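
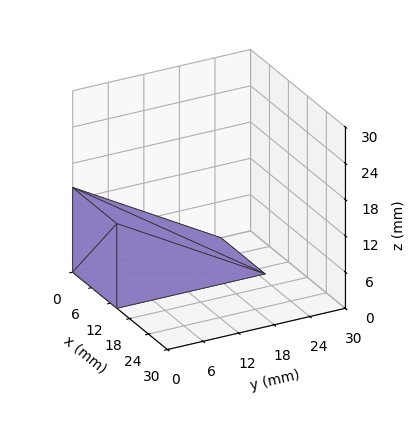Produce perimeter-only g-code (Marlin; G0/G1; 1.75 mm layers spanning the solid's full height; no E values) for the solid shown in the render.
Reading the render: the shape is a wedge (ramp): 14 × 25 mm base, rising to 14 mm along the y=0 edge and sloping linearly to z=0 at y=25 (dimensions read to the nearest mm from the axis ticks). For the g-code, the solid's height is divided into equal slices at the stated Δz and each level perimeter traced with G1 moves after a G0 lift.

; perimeter-only toolpath
G21 ; units = mm
G90 ; absolute positioning
G28 ; home
; layer 1
G0 Z1.75
G0 X0.00 Y0.00
G1 X14.00 Y0.00
G1 X14.00 Y21.88
G1 X0.00 Y21.88
G1 X0.00 Y0.00
; layer 2
G0 Z3.50
G0 X0.00 Y0.00
G1 X14.00 Y0.00
G1 X14.00 Y18.75
G1 X0.00 Y18.75
G1 X0.00 Y0.00
; layer 3
G0 Z5.25
G0 X0.00 Y0.00
G1 X14.00 Y0.00
G1 X14.00 Y15.62
G1 X0.00 Y15.62
G1 X0.00 Y0.00
; layer 4
G0 Z7.00
G0 X0.00 Y0.00
G1 X14.00 Y0.00
G1 X14.00 Y12.50
G1 X0.00 Y12.50
G1 X0.00 Y0.00
; layer 5
G0 Z8.75
G0 X0.00 Y0.00
G1 X14.00 Y0.00
G1 X14.00 Y9.38
G1 X0.00 Y9.38
G1 X0.00 Y0.00
; layer 6
G0 Z10.50
G0 X0.00 Y0.00
G1 X14.00 Y0.00
G1 X14.00 Y6.25
G1 X0.00 Y6.25
G1 X0.00 Y0.00
; layer 7
G0 Z12.25
G0 X0.00 Y0.00
G1 X14.00 Y0.00
G1 X14.00 Y3.12
G1 X0.00 Y3.12
G1 X0.00 Y0.00
M2 ; end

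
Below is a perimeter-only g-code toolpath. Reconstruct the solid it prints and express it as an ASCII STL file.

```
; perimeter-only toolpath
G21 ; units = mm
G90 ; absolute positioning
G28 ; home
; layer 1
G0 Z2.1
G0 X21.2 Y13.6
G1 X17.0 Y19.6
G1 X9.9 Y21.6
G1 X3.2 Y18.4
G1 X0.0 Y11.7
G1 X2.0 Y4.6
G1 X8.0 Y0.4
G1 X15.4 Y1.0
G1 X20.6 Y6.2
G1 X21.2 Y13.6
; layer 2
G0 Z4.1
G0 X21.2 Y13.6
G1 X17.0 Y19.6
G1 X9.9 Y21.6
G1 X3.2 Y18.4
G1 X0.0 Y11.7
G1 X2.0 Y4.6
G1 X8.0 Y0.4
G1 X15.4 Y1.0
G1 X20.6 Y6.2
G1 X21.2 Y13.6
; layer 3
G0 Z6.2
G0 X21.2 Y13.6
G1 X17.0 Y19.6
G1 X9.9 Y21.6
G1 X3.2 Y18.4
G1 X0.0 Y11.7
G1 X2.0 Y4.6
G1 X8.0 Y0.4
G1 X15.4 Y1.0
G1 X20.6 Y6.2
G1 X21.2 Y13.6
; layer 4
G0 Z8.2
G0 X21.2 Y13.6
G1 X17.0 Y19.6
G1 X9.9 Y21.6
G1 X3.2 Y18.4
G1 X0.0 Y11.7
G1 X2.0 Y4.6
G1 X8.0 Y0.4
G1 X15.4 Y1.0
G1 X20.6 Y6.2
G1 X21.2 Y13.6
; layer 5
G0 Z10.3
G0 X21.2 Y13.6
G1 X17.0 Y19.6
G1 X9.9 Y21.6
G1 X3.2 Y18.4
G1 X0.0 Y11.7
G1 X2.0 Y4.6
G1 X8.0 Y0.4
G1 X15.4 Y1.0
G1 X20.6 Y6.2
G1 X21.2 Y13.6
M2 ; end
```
solid part
  facet normal 0.0000 0.0000 -1.0000
    outer loop
      vertex 9.9 21.6 0.0
      vertex 17.0 19.6 0.0
      vertex 21.2 13.6 0.0
    endloop
  endfacet
  facet normal 0.0000 0.0000 -1.0000
    outer loop
      vertex 3.2 18.4 0.0
      vertex 9.9 21.6 0.0
      vertex 21.2 13.6 0.0
    endloop
  endfacet
  facet normal 0.0000 0.0000 -1.0000
    outer loop
      vertex 0.0 11.7 0.0
      vertex 3.2 18.4 0.0
      vertex 21.2 13.6 0.0
    endloop
  endfacet
  facet normal 0.0000 0.0000 -1.0000
    outer loop
      vertex 2.0 4.6 0.0
      vertex 0.0 11.7 0.0
      vertex 21.2 13.6 0.0
    endloop
  endfacet
  facet normal 0.0000 0.0000 -1.0000
    outer loop
      vertex 8.0 0.4 0.0
      vertex 2.0 4.6 0.0
      vertex 21.2 13.6 0.0
    endloop
  endfacet
  facet normal 0.0000 0.0000 -1.0000
    outer loop
      vertex 15.4 1.0 0.0
      vertex 8.0 0.4 0.0
      vertex 21.2 13.6 0.0
    endloop
  endfacet
  facet normal 0.0000 0.0000 -1.0000
    outer loop
      vertex 20.6 6.2 0.0
      vertex 15.4 1.0 0.0
      vertex 21.2 13.6 0.0
    endloop
  endfacet
  facet normal 0.0000 0.0000 1.0000
    outer loop
      vertex 21.2 13.6 10.3
      vertex 17.0 19.6 10.3
      vertex 9.9 21.6 10.3
    endloop
  endfacet
  facet normal 0.0000 0.0000 1.0000
    outer loop
      vertex 21.2 13.6 10.3
      vertex 9.9 21.6 10.3
      vertex 3.2 18.4 10.3
    endloop
  endfacet
  facet normal 0.0000 0.0000 1.0000
    outer loop
      vertex 21.2 13.6 10.3
      vertex 3.2 18.4 10.3
      vertex 0.0 11.7 10.3
    endloop
  endfacet
  facet normal 0.0000 0.0000 1.0000
    outer loop
      vertex 21.2 13.6 10.3
      vertex 0.0 11.7 10.3
      vertex 2.0 4.6 10.3
    endloop
  endfacet
  facet normal 0.0000 0.0000 1.0000
    outer loop
      vertex 21.2 13.6 10.3
      vertex 2.0 4.6 10.3
      vertex 8.0 0.4 10.3
    endloop
  endfacet
  facet normal 0.0000 0.0000 1.0000
    outer loop
      vertex 21.2 13.6 10.3
      vertex 8.0 0.4 10.3
      vertex 15.4 1.0 10.3
    endloop
  endfacet
  facet normal 0.0000 0.0000 1.0000
    outer loop
      vertex 21.2 13.6 10.3
      vertex 15.4 1.0 10.3
      vertex 20.6 6.2 10.3
    endloop
  endfacet
  facet normal 0.8192 0.5735 0.0000
    outer loop
      vertex 21.2 13.6 0.0
      vertex 17.0 19.6 0.0
      vertex 17.0 19.6 10.3
    endloop
  endfacet
  facet normal 0.8192 0.5735 0.0000
    outer loop
      vertex 21.2 13.6 0.0
      vertex 17.0 19.6 10.3
      vertex 21.2 13.6 10.3
    endloop
  endfacet
  facet normal 0.2711 0.9625 0.0000
    outer loop
      vertex 17.0 19.6 0.0
      vertex 9.9 21.6 0.0
      vertex 9.9 21.6 10.3
    endloop
  endfacet
  facet normal 0.2711 0.9625 0.0000
    outer loop
      vertex 17.0 19.6 0.0
      vertex 9.9 21.6 10.3
      vertex 17.0 19.6 10.3
    endloop
  endfacet
  facet normal -0.4310 0.9024 0.0000
    outer loop
      vertex 9.9 21.6 0.0
      vertex 3.2 18.4 0.0
      vertex 3.2 18.4 10.3
    endloop
  endfacet
  facet normal -0.4310 0.9024 0.0000
    outer loop
      vertex 9.9 21.6 0.0
      vertex 3.2 18.4 10.3
      vertex 9.9 21.6 10.3
    endloop
  endfacet
  facet normal -0.9024 0.4310 0.0000
    outer loop
      vertex 3.2 18.4 0.0
      vertex 0.0 11.7 0.0
      vertex 0.0 11.7 10.3
    endloop
  endfacet
  facet normal -0.9024 0.4310 0.0000
    outer loop
      vertex 3.2 18.4 0.0
      vertex 0.0 11.7 10.3
      vertex 3.2 18.4 10.3
    endloop
  endfacet
  facet normal -0.9625 -0.2711 0.0000
    outer loop
      vertex 0.0 11.7 0.0
      vertex 2.0 4.6 0.0
      vertex 2.0 4.6 10.3
    endloop
  endfacet
  facet normal -0.9625 -0.2711 0.0000
    outer loop
      vertex 0.0 11.7 0.0
      vertex 2.0 4.6 10.3
      vertex 0.0 11.7 10.3
    endloop
  endfacet
  facet normal -0.5735 -0.8192 0.0000
    outer loop
      vertex 2.0 4.6 0.0
      vertex 8.0 0.4 0.0
      vertex 8.0 0.4 10.3
    endloop
  endfacet
  facet normal -0.5735 -0.8192 0.0000
    outer loop
      vertex 2.0 4.6 0.0
      vertex 8.0 0.4 10.3
      vertex 2.0 4.6 10.3
    endloop
  endfacet
  facet normal 0.0808 -0.9967 0.0000
    outer loop
      vertex 8.0 0.4 0.0
      vertex 15.4 1.0 0.0
      vertex 15.4 1.0 10.3
    endloop
  endfacet
  facet normal 0.0808 -0.9967 0.0000
    outer loop
      vertex 8.0 0.4 0.0
      vertex 15.4 1.0 10.3
      vertex 8.0 0.4 10.3
    endloop
  endfacet
  facet normal 0.7071 -0.7071 0.0000
    outer loop
      vertex 15.4 1.0 0.0
      vertex 20.6 6.2 0.0
      vertex 20.6 6.2 10.3
    endloop
  endfacet
  facet normal 0.7071 -0.7071 0.0000
    outer loop
      vertex 15.4 1.0 0.0
      vertex 20.6 6.2 10.3
      vertex 15.4 1.0 10.3
    endloop
  endfacet
  facet normal 0.9967 -0.0808 0.0000
    outer loop
      vertex 20.6 6.2 0.0
      vertex 21.2 13.6 0.0
      vertex 21.2 13.6 10.3
    endloop
  endfacet
  facet normal 0.9967 -0.0808 0.0000
    outer loop
      vertex 20.6 6.2 0.0
      vertex 21.2 13.6 10.3
      vertex 20.6 6.2 10.3
    endloop
  endfacet
endsolid part

The G0 Z moves step by Δz≈2.1 mm. Every layer's G1 loop is the same polygon, so the solid is a straight extrusion of it from z=0 to z≈10.3. Closing with flat bottom and top caps and triangulating gives 32 facets — a regular 9-sided prism (a cylinder approximated with 9 flat sides), circumscribed radius ≈ 10.8 mm, height ≈ 10.3 mm.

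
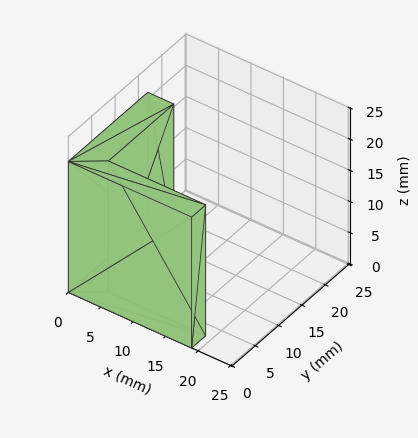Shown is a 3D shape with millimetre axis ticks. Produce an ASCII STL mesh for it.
Reading the render: the shape is an L-shaped prism: outer 19 × 17 mm, arm thicknesses ≈ 3 mm (horizontal) and 4 mm (vertical), extruded 21 mm in z (dimensions read to the nearest mm from the axis ticks). For the STL, each face is triangulated and given an outward normal.

solid part
  facet normal 0.0000 0.0000 -1.0000
    outer loop
      vertex 19.0 3.0 0.0
      vertex 19.0 0.0 0.0
      vertex 0.0 0.0 0.0
    endloop
  endfacet
  facet normal 0.0000 0.0000 -1.0000
    outer loop
      vertex 4.0 3.0 0.0
      vertex 19.0 3.0 0.0
      vertex 0.0 0.0 0.0
    endloop
  endfacet
  facet normal 0.0000 0.0000 -1.0000
    outer loop
      vertex 4.0 17.0 0.0
      vertex 4.0 3.0 0.0
      vertex 0.0 0.0 0.0
    endloop
  endfacet
  facet normal 0.0000 0.0000 -1.0000
    outer loop
      vertex 0.0 17.0 0.0
      vertex 4.0 17.0 0.0
      vertex 0.0 0.0 0.0
    endloop
  endfacet
  facet normal 0.0000 0.0000 1.0000
    outer loop
      vertex 0.0 0.0 21.0
      vertex 19.0 0.0 21.0
      vertex 19.0 3.0 21.0
    endloop
  endfacet
  facet normal 0.0000 0.0000 1.0000
    outer loop
      vertex 0.0 0.0 21.0
      vertex 19.0 3.0 21.0
      vertex 4.0 3.0 21.0
    endloop
  endfacet
  facet normal 0.0000 0.0000 1.0000
    outer loop
      vertex 0.0 0.0 21.0
      vertex 4.0 3.0 21.0
      vertex 4.0 17.0 21.0
    endloop
  endfacet
  facet normal 0.0000 0.0000 1.0000
    outer loop
      vertex 0.0 0.0 21.0
      vertex 4.0 17.0 21.0
      vertex 0.0 17.0 21.0
    endloop
  endfacet
  facet normal 0.0000 -1.0000 0.0000
    outer loop
      vertex 0.0 0.0 0.0
      vertex 19.0 0.0 0.0
      vertex 19.0 0.0 21.0
    endloop
  endfacet
  facet normal 0.0000 -1.0000 0.0000
    outer loop
      vertex 0.0 0.0 0.0
      vertex 19.0 0.0 21.0
      vertex 0.0 0.0 21.0
    endloop
  endfacet
  facet normal 1.0000 0.0000 0.0000
    outer loop
      vertex 19.0 0.0 0.0
      vertex 19.0 3.0 0.0
      vertex 19.0 3.0 21.0
    endloop
  endfacet
  facet normal 1.0000 0.0000 0.0000
    outer loop
      vertex 19.0 0.0 0.0
      vertex 19.0 3.0 21.0
      vertex 19.0 0.0 21.0
    endloop
  endfacet
  facet normal 0.0000 1.0000 0.0000
    outer loop
      vertex 19.0 3.0 0.0
      vertex 4.0 3.0 0.0
      vertex 4.0 3.0 21.0
    endloop
  endfacet
  facet normal 0.0000 1.0000 0.0000
    outer loop
      vertex 19.0 3.0 0.0
      vertex 4.0 3.0 21.0
      vertex 19.0 3.0 21.0
    endloop
  endfacet
  facet normal 1.0000 0.0000 0.0000
    outer loop
      vertex 4.0 3.0 0.0
      vertex 4.0 17.0 0.0
      vertex 4.0 17.0 21.0
    endloop
  endfacet
  facet normal 1.0000 0.0000 0.0000
    outer loop
      vertex 4.0 3.0 0.0
      vertex 4.0 17.0 21.0
      vertex 4.0 3.0 21.0
    endloop
  endfacet
  facet normal 0.0000 1.0000 0.0000
    outer loop
      vertex 4.0 17.0 0.0
      vertex 0.0 17.0 0.0
      vertex 0.0 17.0 21.0
    endloop
  endfacet
  facet normal 0.0000 1.0000 0.0000
    outer loop
      vertex 4.0 17.0 0.0
      vertex 0.0 17.0 21.0
      vertex 4.0 17.0 21.0
    endloop
  endfacet
  facet normal -1.0000 0.0000 0.0000
    outer loop
      vertex 0.0 17.0 0.0
      vertex 0.0 0.0 0.0
      vertex 0.0 0.0 21.0
    endloop
  endfacet
  facet normal -1.0000 0.0000 0.0000
    outer loop
      vertex 0.0 17.0 0.0
      vertex 0.0 0.0 21.0
      vertex 0.0 17.0 21.0
    endloop
  endfacet
endsolid part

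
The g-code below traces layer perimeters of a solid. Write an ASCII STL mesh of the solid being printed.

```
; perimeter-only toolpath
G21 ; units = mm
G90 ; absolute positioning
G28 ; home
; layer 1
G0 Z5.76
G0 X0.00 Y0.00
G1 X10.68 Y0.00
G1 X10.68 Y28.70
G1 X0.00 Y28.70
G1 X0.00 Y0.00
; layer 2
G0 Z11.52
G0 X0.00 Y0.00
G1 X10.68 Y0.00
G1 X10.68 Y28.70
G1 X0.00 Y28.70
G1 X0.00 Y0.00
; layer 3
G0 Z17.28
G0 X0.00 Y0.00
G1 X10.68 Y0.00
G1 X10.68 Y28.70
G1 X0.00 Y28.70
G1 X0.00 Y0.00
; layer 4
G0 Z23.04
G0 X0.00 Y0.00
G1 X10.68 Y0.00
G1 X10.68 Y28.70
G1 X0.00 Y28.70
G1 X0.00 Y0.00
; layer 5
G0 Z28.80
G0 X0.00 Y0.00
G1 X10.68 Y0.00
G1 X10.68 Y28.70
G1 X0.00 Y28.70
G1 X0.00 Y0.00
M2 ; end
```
solid part
  facet normal 0.0000 0.0000 -1.0000
    outer loop
      vertex 10.68 28.70 0.00
      vertex 10.68 0.00 0.00
      vertex 0.00 0.00 0.00
    endloop
  endfacet
  facet normal 0.0000 0.0000 -1.0000
    outer loop
      vertex 0.00 28.70 0.00
      vertex 10.68 28.70 0.00
      vertex 0.00 0.00 0.00
    endloop
  endfacet
  facet normal 0.0000 0.0000 1.0000
    outer loop
      vertex 0.00 0.00 28.80
      vertex 10.68 0.00 28.80
      vertex 10.68 28.70 28.80
    endloop
  endfacet
  facet normal 0.0000 0.0000 1.0000
    outer loop
      vertex 0.00 0.00 28.80
      vertex 10.68 28.70 28.80
      vertex 0.00 28.70 28.80
    endloop
  endfacet
  facet normal 0.0000 -1.0000 0.0000
    outer loop
      vertex 0.00 0.00 0.00
      vertex 10.68 0.00 0.00
      vertex 10.68 0.00 28.80
    endloop
  endfacet
  facet normal 0.0000 -1.0000 0.0000
    outer loop
      vertex 0.00 0.00 0.00
      vertex 10.68 0.00 28.80
      vertex 0.00 0.00 28.80
    endloop
  endfacet
  facet normal 0.0000 1.0000 0.0000
    outer loop
      vertex 10.68 28.70 28.80
      vertex 10.68 28.70 0.00
      vertex 0.00 28.70 0.00
    endloop
  endfacet
  facet normal 0.0000 1.0000 0.0000
    outer loop
      vertex 0.00 28.70 28.80
      vertex 10.68 28.70 28.80
      vertex 0.00 28.70 0.00
    endloop
  endfacet
  facet normal -1.0000 0.0000 0.0000
    outer loop
      vertex 0.00 28.70 28.80
      vertex 0.00 28.70 0.00
      vertex 0.00 0.00 0.00
    endloop
  endfacet
  facet normal -1.0000 0.0000 0.0000
    outer loop
      vertex 0.00 0.00 28.80
      vertex 0.00 28.70 28.80
      vertex 0.00 0.00 0.00
    endloop
  endfacet
  facet normal 1.0000 0.0000 0.0000
    outer loop
      vertex 10.68 0.00 0.00
      vertex 10.68 28.70 0.00
      vertex 10.68 28.70 28.80
    endloop
  endfacet
  facet normal 1.0000 0.0000 0.0000
    outer loop
      vertex 10.68 0.00 0.00
      vertex 10.68 28.70 28.80
      vertex 10.68 0.00 28.80
    endloop
  endfacet
endsolid part

The G0 Z moves step by Δz≈5.76 mm. Every layer's G1 loop is the same polygon, so the solid is a straight extrusion of it from z=0 to z≈28.8. Closing with flat bottom and top caps and triangulating gives 12 facets — a rectangular box, roughly 10.7 × 28.7 mm footprint and 28.8 mm tall.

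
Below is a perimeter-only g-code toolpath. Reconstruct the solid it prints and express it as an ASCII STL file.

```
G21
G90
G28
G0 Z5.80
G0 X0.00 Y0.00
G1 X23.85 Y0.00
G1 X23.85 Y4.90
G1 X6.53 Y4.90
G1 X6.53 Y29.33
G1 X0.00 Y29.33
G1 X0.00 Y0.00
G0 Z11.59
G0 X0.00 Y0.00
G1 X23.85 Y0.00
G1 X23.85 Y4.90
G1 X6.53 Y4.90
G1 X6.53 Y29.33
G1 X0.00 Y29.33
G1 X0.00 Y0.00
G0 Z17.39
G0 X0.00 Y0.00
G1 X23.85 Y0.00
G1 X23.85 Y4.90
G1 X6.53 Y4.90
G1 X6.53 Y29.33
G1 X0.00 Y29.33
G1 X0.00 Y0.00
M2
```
solid part
  facet normal 0.0000 0.0000 -1.0000
    outer loop
      vertex 23.85 4.90 0.00
      vertex 23.85 0.00 0.00
      vertex 0.00 0.00 0.00
    endloop
  endfacet
  facet normal 0.0000 0.0000 -1.0000
    outer loop
      vertex 6.53 4.90 0.00
      vertex 23.85 4.90 0.00
      vertex 0.00 0.00 0.00
    endloop
  endfacet
  facet normal 0.0000 0.0000 -1.0000
    outer loop
      vertex 6.53 29.33 0.00
      vertex 6.53 4.90 0.00
      vertex 0.00 0.00 0.00
    endloop
  endfacet
  facet normal 0.0000 0.0000 -1.0000
    outer loop
      vertex 0.00 29.33 0.00
      vertex 6.53 29.33 0.00
      vertex 0.00 0.00 0.00
    endloop
  endfacet
  facet normal 0.0000 0.0000 1.0000
    outer loop
      vertex 0.00 0.00 17.39
      vertex 23.85 0.00 17.39
      vertex 23.85 4.90 17.39
    endloop
  endfacet
  facet normal 0.0000 0.0000 1.0000
    outer loop
      vertex 0.00 0.00 17.39
      vertex 23.85 4.90 17.39
      vertex 6.53 4.90 17.39
    endloop
  endfacet
  facet normal 0.0000 0.0000 1.0000
    outer loop
      vertex 0.00 0.00 17.39
      vertex 6.53 4.90 17.39
      vertex 6.53 29.33 17.39
    endloop
  endfacet
  facet normal 0.0000 0.0000 1.0000
    outer loop
      vertex 0.00 0.00 17.39
      vertex 6.53 29.33 17.39
      vertex 0.00 29.33 17.39
    endloop
  endfacet
  facet normal 0.0000 -1.0000 0.0000
    outer loop
      vertex 0.00 0.00 0.00
      vertex 23.85 0.00 0.00
      vertex 23.85 0.00 17.39
    endloop
  endfacet
  facet normal 0.0000 -1.0000 0.0000
    outer loop
      vertex 0.00 0.00 0.00
      vertex 23.85 0.00 17.39
      vertex 0.00 0.00 17.39
    endloop
  endfacet
  facet normal 1.0000 0.0000 0.0000
    outer loop
      vertex 23.85 0.00 0.00
      vertex 23.85 4.90 0.00
      vertex 23.85 4.90 17.39
    endloop
  endfacet
  facet normal 1.0000 0.0000 0.0000
    outer loop
      vertex 23.85 0.00 0.00
      vertex 23.85 4.90 17.39
      vertex 23.85 0.00 17.39
    endloop
  endfacet
  facet normal 0.0000 1.0000 0.0000
    outer loop
      vertex 23.85 4.90 0.00
      vertex 6.53 4.90 0.00
      vertex 6.53 4.90 17.39
    endloop
  endfacet
  facet normal 0.0000 1.0000 0.0000
    outer loop
      vertex 23.85 4.90 0.00
      vertex 6.53 4.90 17.39
      vertex 23.85 4.90 17.39
    endloop
  endfacet
  facet normal 1.0000 0.0000 0.0000
    outer loop
      vertex 6.53 4.90 0.00
      vertex 6.53 29.33 0.00
      vertex 6.53 29.33 17.39
    endloop
  endfacet
  facet normal 1.0000 0.0000 0.0000
    outer loop
      vertex 6.53 4.90 0.00
      vertex 6.53 29.33 17.39
      vertex 6.53 4.90 17.39
    endloop
  endfacet
  facet normal 0.0000 1.0000 0.0000
    outer loop
      vertex 6.53 29.33 0.00
      vertex 0.00 29.33 0.00
      vertex 0.00 29.33 17.39
    endloop
  endfacet
  facet normal 0.0000 1.0000 0.0000
    outer loop
      vertex 6.53 29.33 0.00
      vertex 0.00 29.33 17.39
      vertex 6.53 29.33 17.39
    endloop
  endfacet
  facet normal -1.0000 0.0000 0.0000
    outer loop
      vertex 0.00 29.33 0.00
      vertex 0.00 0.00 0.00
      vertex 0.00 0.00 17.39
    endloop
  endfacet
  facet normal -1.0000 0.0000 0.0000
    outer loop
      vertex 0.00 29.33 0.00
      vertex 0.00 0.00 17.39
      vertex 0.00 29.33 17.39
    endloop
  endfacet
endsolid part

The G0 Z moves step by Δz≈5.80 mm. Every layer's G1 loop is the same polygon, so the solid is a straight extrusion of it from z=0 to z≈17.4. Closing with flat bottom and top caps and triangulating gives 20 facets — an L-shaped prism: outer 23.9 × 29.3 mm, arm thicknesses ≈ 4.9 mm (horizontal) and 6.53 mm (vertical), extruded 17.4 mm in z.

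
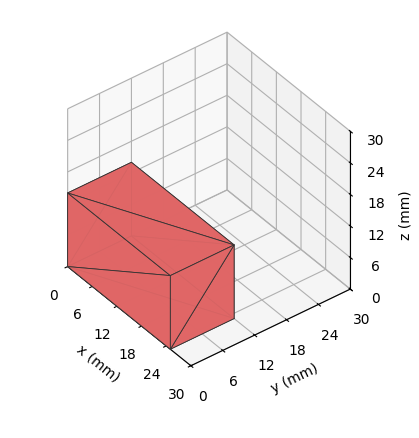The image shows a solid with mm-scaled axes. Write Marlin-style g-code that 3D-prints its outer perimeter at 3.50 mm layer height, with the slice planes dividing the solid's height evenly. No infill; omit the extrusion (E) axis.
Reading the render: the shape is a rectangular box, roughly 25 × 12 mm footprint and 14 mm tall (dimensions read to the nearest mm from the axis ticks). For the g-code, the solid's height is divided into equal slices at the stated Δz and each level perimeter traced with G1 moves after a G0 lift.

; perimeter-only toolpath
G21 ; units = mm
G90 ; absolute positioning
G28 ; home
; layer 1
G0 Z3.50
G0 X0.00 Y0.00
G1 X25.00 Y0.00
G1 X25.00 Y12.00
G1 X0.00 Y12.00
G1 X0.00 Y0.00
; layer 2
G0 Z7.00
G0 X0.00 Y0.00
G1 X25.00 Y0.00
G1 X25.00 Y12.00
G1 X0.00 Y12.00
G1 X0.00 Y0.00
; layer 3
G0 Z10.50
G0 X0.00 Y0.00
G1 X25.00 Y0.00
G1 X25.00 Y12.00
G1 X0.00 Y12.00
G1 X0.00 Y0.00
; layer 4
G0 Z14.00
G0 X0.00 Y0.00
G1 X25.00 Y0.00
G1 X25.00 Y12.00
G1 X0.00 Y12.00
G1 X0.00 Y0.00
M2 ; end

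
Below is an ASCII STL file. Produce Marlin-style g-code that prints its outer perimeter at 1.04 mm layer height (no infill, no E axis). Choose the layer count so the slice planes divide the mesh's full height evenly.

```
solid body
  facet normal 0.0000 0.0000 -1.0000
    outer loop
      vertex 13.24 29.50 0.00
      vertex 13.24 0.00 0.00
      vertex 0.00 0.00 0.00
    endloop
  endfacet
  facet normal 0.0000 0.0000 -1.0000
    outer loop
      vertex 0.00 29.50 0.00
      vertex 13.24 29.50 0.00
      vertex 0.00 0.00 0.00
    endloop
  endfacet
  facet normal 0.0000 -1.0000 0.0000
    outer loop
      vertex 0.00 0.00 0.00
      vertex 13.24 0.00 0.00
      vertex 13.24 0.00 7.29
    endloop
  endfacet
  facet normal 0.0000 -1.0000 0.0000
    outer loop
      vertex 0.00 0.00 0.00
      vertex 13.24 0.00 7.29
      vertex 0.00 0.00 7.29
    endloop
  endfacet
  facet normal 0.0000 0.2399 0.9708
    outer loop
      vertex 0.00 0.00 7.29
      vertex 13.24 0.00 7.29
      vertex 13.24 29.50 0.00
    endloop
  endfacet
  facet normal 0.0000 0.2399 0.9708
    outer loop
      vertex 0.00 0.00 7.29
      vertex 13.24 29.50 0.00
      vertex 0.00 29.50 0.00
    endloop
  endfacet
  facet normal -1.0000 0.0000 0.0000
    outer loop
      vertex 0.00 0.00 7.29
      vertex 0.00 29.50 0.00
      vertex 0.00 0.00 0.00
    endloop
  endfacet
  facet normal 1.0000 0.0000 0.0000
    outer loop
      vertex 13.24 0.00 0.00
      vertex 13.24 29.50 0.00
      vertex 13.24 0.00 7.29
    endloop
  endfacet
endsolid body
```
; perimeter-only toolpath
G21 ; units = mm
G90 ; absolute positioning
G28 ; home
; layer 1
G0 Z1.04
G0 X0.00 Y0.00
G1 X13.24 Y0.00
G1 X13.24 Y25.29
G1 X0.00 Y25.29
G1 X0.00 Y0.00
; layer 2
G0 Z2.08
G0 X0.00 Y0.00
G1 X13.24 Y0.00
G1 X13.24 Y21.07
G1 X0.00 Y21.07
G1 X0.00 Y0.00
; layer 3
G0 Z3.12
G0 X0.00 Y0.00
G1 X13.24 Y0.00
G1 X13.24 Y16.86
G1 X0.00 Y16.86
G1 X0.00 Y0.00
; layer 4
G0 Z4.17
G0 X0.00 Y0.00
G1 X13.24 Y0.00
G1 X13.24 Y12.64
G1 X0.00 Y12.64
G1 X0.00 Y0.00
; layer 5
G0 Z5.21
G0 X0.00 Y0.00
G1 X13.24 Y0.00
G1 X13.24 Y8.43
G1 X0.00 Y8.43
G1 X0.00 Y0.00
; layer 6
G0 Z6.25
G0 X0.00 Y0.00
G1 X13.24 Y0.00
G1 X13.24 Y4.21
G1 X0.00 Y4.21
G1 X0.00 Y0.00
M2 ; end

The solid is a wedge (ramp): 13.2 × 29.5 mm base, rising to 7.29 mm along the y=0 edge and sloping linearly to z=0 at y=29.5. Slicing at Δz = 1.04 mm — 7 equal slices spanning the solid's height, so layer i sits at z = i·h/7 — gives 6 non-empty perimeters. Each is a 4-segment closed polygon; G0 lifts to the layer z and rapids to the start vertex, then G1 traces the edges. The cross-section shrinks linearly with z (the slice at the apex is degenerate and omitted).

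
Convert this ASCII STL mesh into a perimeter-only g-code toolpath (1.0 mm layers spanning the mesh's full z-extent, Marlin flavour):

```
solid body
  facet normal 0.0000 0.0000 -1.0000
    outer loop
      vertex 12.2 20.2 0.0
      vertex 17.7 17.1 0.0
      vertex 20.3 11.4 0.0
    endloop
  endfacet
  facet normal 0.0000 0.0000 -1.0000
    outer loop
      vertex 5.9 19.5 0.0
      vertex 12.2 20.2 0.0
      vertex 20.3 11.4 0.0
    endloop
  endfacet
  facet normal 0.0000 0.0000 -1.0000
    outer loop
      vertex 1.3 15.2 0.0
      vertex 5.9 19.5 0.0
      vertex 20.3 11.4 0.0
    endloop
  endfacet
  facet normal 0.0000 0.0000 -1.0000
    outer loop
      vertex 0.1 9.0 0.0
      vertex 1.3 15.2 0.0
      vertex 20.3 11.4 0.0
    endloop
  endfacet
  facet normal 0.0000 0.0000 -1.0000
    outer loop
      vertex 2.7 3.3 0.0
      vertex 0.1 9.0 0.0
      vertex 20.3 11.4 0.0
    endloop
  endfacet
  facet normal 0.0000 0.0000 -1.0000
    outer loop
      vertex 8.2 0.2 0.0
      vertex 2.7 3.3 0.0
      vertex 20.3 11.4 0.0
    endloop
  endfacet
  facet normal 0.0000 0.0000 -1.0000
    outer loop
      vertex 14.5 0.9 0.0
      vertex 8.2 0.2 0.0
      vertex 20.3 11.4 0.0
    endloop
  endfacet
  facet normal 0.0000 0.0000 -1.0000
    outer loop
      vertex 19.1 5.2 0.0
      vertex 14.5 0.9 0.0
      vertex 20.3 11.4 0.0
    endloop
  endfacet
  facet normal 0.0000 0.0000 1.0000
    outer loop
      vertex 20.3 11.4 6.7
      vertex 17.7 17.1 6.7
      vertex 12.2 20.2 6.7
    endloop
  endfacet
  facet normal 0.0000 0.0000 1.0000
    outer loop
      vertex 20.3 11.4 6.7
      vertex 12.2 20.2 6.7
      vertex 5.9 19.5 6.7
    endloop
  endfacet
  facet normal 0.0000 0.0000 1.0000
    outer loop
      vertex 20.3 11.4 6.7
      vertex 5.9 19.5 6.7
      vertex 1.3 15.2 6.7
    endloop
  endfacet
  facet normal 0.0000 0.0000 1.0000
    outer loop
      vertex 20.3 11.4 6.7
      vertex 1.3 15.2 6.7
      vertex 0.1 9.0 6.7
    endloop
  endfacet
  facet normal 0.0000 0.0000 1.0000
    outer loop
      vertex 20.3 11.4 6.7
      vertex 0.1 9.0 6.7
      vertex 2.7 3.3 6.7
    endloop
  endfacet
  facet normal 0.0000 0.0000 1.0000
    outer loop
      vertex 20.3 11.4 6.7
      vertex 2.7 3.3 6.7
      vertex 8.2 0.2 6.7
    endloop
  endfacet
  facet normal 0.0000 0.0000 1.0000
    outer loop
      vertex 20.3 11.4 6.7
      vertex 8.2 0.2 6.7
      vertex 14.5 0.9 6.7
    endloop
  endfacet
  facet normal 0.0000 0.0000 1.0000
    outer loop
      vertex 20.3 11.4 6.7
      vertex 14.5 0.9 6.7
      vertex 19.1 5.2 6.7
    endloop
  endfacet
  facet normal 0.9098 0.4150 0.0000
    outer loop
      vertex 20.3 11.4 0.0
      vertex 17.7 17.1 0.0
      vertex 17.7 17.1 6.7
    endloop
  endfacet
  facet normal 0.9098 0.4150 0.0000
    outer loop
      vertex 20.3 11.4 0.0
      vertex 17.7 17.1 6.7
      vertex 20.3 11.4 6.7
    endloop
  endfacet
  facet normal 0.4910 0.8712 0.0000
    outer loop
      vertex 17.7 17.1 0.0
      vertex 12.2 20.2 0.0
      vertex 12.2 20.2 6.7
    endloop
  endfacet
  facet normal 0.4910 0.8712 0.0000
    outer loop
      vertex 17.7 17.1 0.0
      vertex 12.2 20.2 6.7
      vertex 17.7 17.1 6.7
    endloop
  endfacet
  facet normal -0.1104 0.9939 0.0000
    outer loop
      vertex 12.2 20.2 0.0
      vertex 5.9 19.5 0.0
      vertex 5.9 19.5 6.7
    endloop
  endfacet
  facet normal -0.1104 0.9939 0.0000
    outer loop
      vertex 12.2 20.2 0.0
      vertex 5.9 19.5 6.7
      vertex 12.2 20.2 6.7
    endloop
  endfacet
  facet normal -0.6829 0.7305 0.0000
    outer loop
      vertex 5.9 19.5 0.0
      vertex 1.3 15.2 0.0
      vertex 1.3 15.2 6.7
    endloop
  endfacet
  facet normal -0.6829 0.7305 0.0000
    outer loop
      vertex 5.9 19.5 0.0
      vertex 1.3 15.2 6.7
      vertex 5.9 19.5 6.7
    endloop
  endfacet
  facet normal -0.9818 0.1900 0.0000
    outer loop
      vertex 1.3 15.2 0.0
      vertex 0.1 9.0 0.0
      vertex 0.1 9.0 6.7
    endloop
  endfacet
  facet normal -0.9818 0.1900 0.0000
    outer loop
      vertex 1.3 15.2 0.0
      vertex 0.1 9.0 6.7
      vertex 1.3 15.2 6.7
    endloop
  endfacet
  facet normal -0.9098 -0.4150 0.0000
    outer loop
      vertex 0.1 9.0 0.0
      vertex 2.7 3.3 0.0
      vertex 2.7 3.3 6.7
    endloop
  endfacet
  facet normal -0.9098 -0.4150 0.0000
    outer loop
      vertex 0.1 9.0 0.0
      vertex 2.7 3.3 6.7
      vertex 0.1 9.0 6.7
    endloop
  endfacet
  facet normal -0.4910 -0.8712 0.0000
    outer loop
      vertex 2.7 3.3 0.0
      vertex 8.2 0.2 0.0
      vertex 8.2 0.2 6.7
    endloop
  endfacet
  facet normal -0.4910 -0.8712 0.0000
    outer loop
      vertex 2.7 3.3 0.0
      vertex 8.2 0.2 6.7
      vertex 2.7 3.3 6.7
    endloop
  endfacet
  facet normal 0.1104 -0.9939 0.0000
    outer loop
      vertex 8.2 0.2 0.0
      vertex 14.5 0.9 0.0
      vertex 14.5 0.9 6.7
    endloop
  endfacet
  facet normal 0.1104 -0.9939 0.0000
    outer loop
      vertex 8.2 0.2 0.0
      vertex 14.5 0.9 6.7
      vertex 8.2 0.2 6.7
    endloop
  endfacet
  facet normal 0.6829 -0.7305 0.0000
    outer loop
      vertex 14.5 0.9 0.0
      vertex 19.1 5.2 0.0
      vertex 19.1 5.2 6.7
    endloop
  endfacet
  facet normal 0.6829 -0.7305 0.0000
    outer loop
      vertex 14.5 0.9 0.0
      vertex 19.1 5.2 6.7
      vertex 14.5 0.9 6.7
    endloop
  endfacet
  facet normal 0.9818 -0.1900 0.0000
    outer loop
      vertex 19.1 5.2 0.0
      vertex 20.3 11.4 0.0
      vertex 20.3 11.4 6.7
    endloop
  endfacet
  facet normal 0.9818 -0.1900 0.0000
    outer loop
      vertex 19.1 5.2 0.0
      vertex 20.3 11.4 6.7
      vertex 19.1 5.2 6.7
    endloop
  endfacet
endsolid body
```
; perimeter-only toolpath
G21 ; units = mm
G90 ; absolute positioning
G28 ; home
; layer 1
G0 Z1.0
G0 X20.3 Y11.4
G1 X17.7 Y17.1
G1 X12.2 Y20.2
G1 X5.9 Y19.5
G1 X1.3 Y15.2
G1 X0.1 Y9.0
G1 X2.7 Y3.3
G1 X8.2 Y0.2
G1 X14.5 Y0.9
G1 X19.1 Y5.2
G1 X20.3 Y11.4
; layer 2
G0 Z1.9
G0 X20.3 Y11.4
G1 X17.7 Y17.1
G1 X12.2 Y20.2
G1 X5.9 Y19.5
G1 X1.3 Y15.2
G1 X0.1 Y9.0
G1 X2.7 Y3.3
G1 X8.2 Y0.2
G1 X14.5 Y0.9
G1 X19.1 Y5.2
G1 X20.3 Y11.4
; layer 3
G0 Z2.9
G0 X20.3 Y11.4
G1 X17.7 Y17.1
G1 X12.2 Y20.2
G1 X5.9 Y19.5
G1 X1.3 Y15.2
G1 X0.1 Y9.0
G1 X2.7 Y3.3
G1 X8.2 Y0.2
G1 X14.5 Y0.9
G1 X19.1 Y5.2
G1 X20.3 Y11.4
; layer 4
G0 Z3.8
G0 X20.3 Y11.4
G1 X17.7 Y17.1
G1 X12.2 Y20.2
G1 X5.9 Y19.5
G1 X1.3 Y15.2
G1 X0.1 Y9.0
G1 X2.7 Y3.3
G1 X8.2 Y0.2
G1 X14.5 Y0.9
G1 X19.1 Y5.2
G1 X20.3 Y11.4
; layer 5
G0 Z4.8
G0 X20.3 Y11.4
G1 X17.7 Y17.1
G1 X12.2 Y20.2
G1 X5.9 Y19.5
G1 X1.3 Y15.2
G1 X0.1 Y9.0
G1 X2.7 Y3.3
G1 X8.2 Y0.2
G1 X14.5 Y0.9
G1 X19.1 Y5.2
G1 X20.3 Y11.4
; layer 6
G0 Z5.7
G0 X20.3 Y11.4
G1 X17.7 Y17.1
G1 X12.2 Y20.2
G1 X5.9 Y19.5
G1 X1.3 Y15.2
G1 X0.1 Y9.0
G1 X2.7 Y3.3
G1 X8.2 Y0.2
G1 X14.5 Y0.9
G1 X19.1 Y5.2
G1 X20.3 Y11.4
; layer 7
G0 Z6.7
G0 X20.3 Y11.4
G1 X17.7 Y17.1
G1 X12.2 Y20.2
G1 X5.9 Y19.5
G1 X1.3 Y15.2
G1 X0.1 Y9.0
G1 X2.7 Y3.3
G1 X8.2 Y0.2
G1 X14.5 Y0.9
G1 X19.1 Y5.2
G1 X20.3 Y11.4
M2 ; end

The solid is a regular 10-sided prism (a cylinder approximated with 10 flat sides), circumscribed radius ≈ 10.2 mm, height ≈ 6.7 mm. Slicing at Δz = 1.0 mm — 7 equal slices spanning the solid's height, so layer i sits at z = i·h/7 — gives 7 non-empty perimeters. Each is a 10-segment closed polygon; G0 lifts to the layer z and rapids to the start vertex, then G1 traces the edges.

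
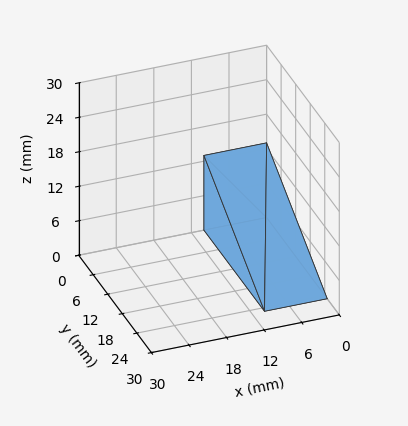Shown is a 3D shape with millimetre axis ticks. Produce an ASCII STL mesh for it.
Reading the render: the shape is a wedge (ramp): 10 × 25 mm base, rising to 13 mm along the y=0 edge and sloping linearly to z=0 at y=25 (dimensions read to the nearest mm from the axis ticks). For the STL, each face is triangulated and given an outward normal.

solid part
  facet normal 0.0000 0.0000 -1.0000
    outer loop
      vertex 10.0 25.0 0.0
      vertex 10.0 0.0 0.0
      vertex 0.0 0.0 0.0
    endloop
  endfacet
  facet normal 0.0000 0.0000 -1.0000
    outer loop
      vertex 0.0 25.0 0.0
      vertex 10.0 25.0 0.0
      vertex 0.0 0.0 0.0
    endloop
  endfacet
  facet normal 0.0000 -1.0000 0.0000
    outer loop
      vertex 0.0 0.0 0.0
      vertex 10.0 0.0 0.0
      vertex 10.0 0.0 13.0
    endloop
  endfacet
  facet normal 0.0000 -1.0000 0.0000
    outer loop
      vertex 0.0 0.0 0.0
      vertex 10.0 0.0 13.0
      vertex 0.0 0.0 13.0
    endloop
  endfacet
  facet normal 0.0000 0.4614 0.8872
    outer loop
      vertex 0.0 0.0 13.0
      vertex 10.0 0.0 13.0
      vertex 10.0 25.0 0.0
    endloop
  endfacet
  facet normal 0.0000 0.4614 0.8872
    outer loop
      vertex 0.0 0.0 13.0
      vertex 10.0 25.0 0.0
      vertex 0.0 25.0 0.0
    endloop
  endfacet
  facet normal -1.0000 0.0000 0.0000
    outer loop
      vertex 0.0 0.0 13.0
      vertex 0.0 25.0 0.0
      vertex 0.0 0.0 0.0
    endloop
  endfacet
  facet normal 1.0000 0.0000 0.0000
    outer loop
      vertex 10.0 0.0 0.0
      vertex 10.0 25.0 0.0
      vertex 10.0 0.0 13.0
    endloop
  endfacet
endsolid part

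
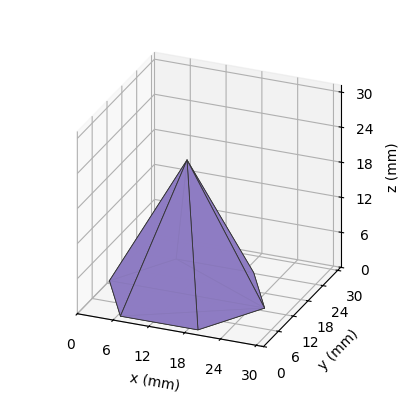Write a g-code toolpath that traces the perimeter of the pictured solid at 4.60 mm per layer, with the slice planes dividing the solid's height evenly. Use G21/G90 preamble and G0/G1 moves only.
Reading the render: the shape is a regular 6-sided pyramid, base circumscribed radius ≈ 13 mm, apex at z ≈ 23 mm (dimensions read to the nearest mm from the axis ticks). For the g-code, the solid's height is divided into equal slices at the stated Δz and each level perimeter traced with G1 moves after a G0 lift.

; perimeter-only toolpath
G21 ; units = mm
G90 ; absolute positioning
G28 ; home
; layer 1
G0 Z4.60
G0 X23.40 Y13.00
G1 X18.20 Y22.01
G1 X7.80 Y22.01
G1 X2.60 Y13.00
G1 X7.80 Y3.99
G1 X18.20 Y3.99
G1 X23.40 Y13.00
; layer 2
G0 Z9.20
G0 X20.80 Y13.00
G1 X16.90 Y19.76
G1 X9.10 Y19.76
G1 X5.20 Y13.00
G1 X9.10 Y6.24
G1 X16.90 Y6.24
G1 X20.80 Y13.00
; layer 3
G0 Z13.80
G0 X18.20 Y13.00
G1 X15.60 Y17.50
G1 X10.40 Y17.50
G1 X7.80 Y13.00
G1 X10.40 Y8.50
G1 X15.60 Y8.50
G1 X18.20 Y13.00
; layer 4
G0 Z18.40
G0 X15.60 Y13.00
G1 X14.30 Y15.25
G1 X11.70 Y15.25
G1 X10.40 Y13.00
G1 X11.70 Y10.75
G1 X14.30 Y10.75
G1 X15.60 Y13.00
M2 ; end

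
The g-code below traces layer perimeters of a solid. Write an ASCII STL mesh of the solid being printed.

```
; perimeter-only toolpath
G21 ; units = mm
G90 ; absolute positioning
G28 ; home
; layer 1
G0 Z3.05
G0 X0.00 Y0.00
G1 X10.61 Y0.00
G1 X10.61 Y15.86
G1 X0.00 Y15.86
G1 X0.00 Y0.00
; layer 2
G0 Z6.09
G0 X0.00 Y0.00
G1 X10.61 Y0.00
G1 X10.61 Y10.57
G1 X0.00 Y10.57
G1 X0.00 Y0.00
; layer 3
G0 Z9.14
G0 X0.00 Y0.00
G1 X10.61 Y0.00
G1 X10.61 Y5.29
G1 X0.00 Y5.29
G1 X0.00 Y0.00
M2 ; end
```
solid part
  facet normal 0.0000 0.0000 -1.0000
    outer loop
      vertex 10.61 21.14 0.00
      vertex 10.61 0.00 0.00
      vertex 0.00 0.00 0.00
    endloop
  endfacet
  facet normal 0.0000 0.0000 -1.0000
    outer loop
      vertex 0.00 21.14 0.00
      vertex 10.61 21.14 0.00
      vertex 0.00 0.00 0.00
    endloop
  endfacet
  facet normal 0.0000 -1.0000 0.0000
    outer loop
      vertex 0.00 0.00 0.00
      vertex 10.61 0.00 0.00
      vertex 10.61 0.00 12.19
    endloop
  endfacet
  facet normal 0.0000 -1.0000 0.0000
    outer loop
      vertex 0.00 0.00 0.00
      vertex 10.61 0.00 12.19
      vertex 0.00 0.00 12.19
    endloop
  endfacet
  facet normal 0.0000 0.4995 0.8663
    outer loop
      vertex 0.00 0.00 12.19
      vertex 10.61 0.00 12.19
      vertex 10.61 21.14 0.00
    endloop
  endfacet
  facet normal 0.0000 0.4995 0.8663
    outer loop
      vertex 0.00 0.00 12.19
      vertex 10.61 21.14 0.00
      vertex 0.00 21.14 0.00
    endloop
  endfacet
  facet normal -1.0000 0.0000 0.0000
    outer loop
      vertex 0.00 0.00 12.19
      vertex 0.00 21.14 0.00
      vertex 0.00 0.00 0.00
    endloop
  endfacet
  facet normal 1.0000 0.0000 0.0000
    outer loop
      vertex 10.61 0.00 0.00
      vertex 10.61 21.14 0.00
      vertex 10.61 0.00 12.19
    endloop
  endfacet
endsolid part

The G0 Z moves step by Δz≈3.05 mm. The G1 loops shrink linearly with z, so the solid tapers from its base footprint up to z≈12.2. Closing with a flat bottom cap and the tapered top and triangulating gives 8 facets — a wedge (ramp): 10.6 × 21.1 mm base, rising to 12.2 mm along the y=0 edge and sloping linearly to z=0 at y=21.1.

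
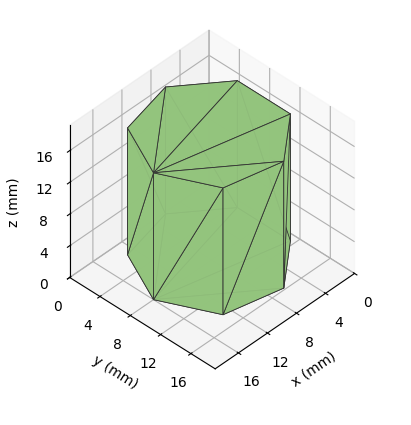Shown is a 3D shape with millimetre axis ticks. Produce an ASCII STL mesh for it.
Reading the render: the shape is a regular 7-sided prism (a cylinder approximated with 7 flat sides), circumscribed radius ≈ 8 mm, height ≈ 16 mm (dimensions read to the nearest mm from the axis ticks). For the STL, each face is triangulated and given an outward normal.

solid part
  facet normal 0.0000 0.0000 -1.0000
    outer loop
      vertex 6.2 15.8 0.0
      vertex 13.0 14.3 0.0
      vertex 16.0 8.0 0.0
    endloop
  endfacet
  facet normal 0.0000 0.0000 -1.0000
    outer loop
      vertex 0.8 11.5 0.0
      vertex 6.2 15.8 0.0
      vertex 16.0 8.0 0.0
    endloop
  endfacet
  facet normal 0.0000 0.0000 -1.0000
    outer loop
      vertex 0.8 4.5 0.0
      vertex 0.8 11.5 0.0
      vertex 16.0 8.0 0.0
    endloop
  endfacet
  facet normal 0.0000 0.0000 -1.0000
    outer loop
      vertex 6.2 0.2 0.0
      vertex 0.8 4.5 0.0
      vertex 16.0 8.0 0.0
    endloop
  endfacet
  facet normal 0.0000 0.0000 -1.0000
    outer loop
      vertex 13.0 1.7 0.0
      vertex 6.2 0.2 0.0
      vertex 16.0 8.0 0.0
    endloop
  endfacet
  facet normal 0.0000 0.0000 1.0000
    outer loop
      vertex 16.0 8.0 16.0
      vertex 13.0 14.3 16.0
      vertex 6.2 15.8 16.0
    endloop
  endfacet
  facet normal 0.0000 0.0000 1.0000
    outer loop
      vertex 16.0 8.0 16.0
      vertex 6.2 15.8 16.0
      vertex 0.8 11.5 16.0
    endloop
  endfacet
  facet normal 0.0000 0.0000 1.0000
    outer loop
      vertex 16.0 8.0 16.0
      vertex 0.8 11.5 16.0
      vertex 0.8 4.5 16.0
    endloop
  endfacet
  facet normal 0.0000 0.0000 1.0000
    outer loop
      vertex 16.0 8.0 16.0
      vertex 0.8 4.5 16.0
      vertex 6.2 0.2 16.0
    endloop
  endfacet
  facet normal 0.0000 0.0000 1.0000
    outer loop
      vertex 16.0 8.0 16.0
      vertex 6.2 0.2 16.0
      vertex 13.0 1.7 16.0
    endloop
  endfacet
  facet normal 0.9029 0.4299 0.0000
    outer loop
      vertex 16.0 8.0 0.0
      vertex 13.0 14.3 0.0
      vertex 13.0 14.3 16.0
    endloop
  endfacet
  facet normal 0.9029 0.4299 0.0000
    outer loop
      vertex 16.0 8.0 0.0
      vertex 13.0 14.3 16.0
      vertex 16.0 8.0 16.0
    endloop
  endfacet
  facet normal 0.2154 0.9765 0.0000
    outer loop
      vertex 13.0 14.3 0.0
      vertex 6.2 15.8 0.0
      vertex 6.2 15.8 16.0
    endloop
  endfacet
  facet normal 0.2154 0.9765 0.0000
    outer loop
      vertex 13.0 14.3 0.0
      vertex 6.2 15.8 16.0
      vertex 13.0 14.3 16.0
    endloop
  endfacet
  facet normal -0.6229 0.7823 0.0000
    outer loop
      vertex 6.2 15.8 0.0
      vertex 0.8 11.5 0.0
      vertex 0.8 11.5 16.0
    endloop
  endfacet
  facet normal -0.6229 0.7823 0.0000
    outer loop
      vertex 6.2 15.8 0.0
      vertex 0.8 11.5 16.0
      vertex 6.2 15.8 16.0
    endloop
  endfacet
  facet normal -1.0000 0.0000 0.0000
    outer loop
      vertex 0.8 11.5 0.0
      vertex 0.8 4.5 0.0
      vertex 0.8 4.5 16.0
    endloop
  endfacet
  facet normal -1.0000 0.0000 0.0000
    outer loop
      vertex 0.8 11.5 0.0
      vertex 0.8 4.5 16.0
      vertex 0.8 11.5 16.0
    endloop
  endfacet
  facet normal -0.6229 -0.7823 0.0000
    outer loop
      vertex 0.8 4.5 0.0
      vertex 6.2 0.2 0.0
      vertex 6.2 0.2 16.0
    endloop
  endfacet
  facet normal -0.6229 -0.7823 0.0000
    outer loop
      vertex 0.8 4.5 0.0
      vertex 6.2 0.2 16.0
      vertex 0.8 4.5 16.0
    endloop
  endfacet
  facet normal 0.2154 -0.9765 0.0000
    outer loop
      vertex 6.2 0.2 0.0
      vertex 13.0 1.7 0.0
      vertex 13.0 1.7 16.0
    endloop
  endfacet
  facet normal 0.2154 -0.9765 0.0000
    outer loop
      vertex 6.2 0.2 0.0
      vertex 13.0 1.7 16.0
      vertex 6.2 0.2 16.0
    endloop
  endfacet
  facet normal 0.9029 -0.4299 0.0000
    outer loop
      vertex 13.0 1.7 0.0
      vertex 16.0 8.0 0.0
      vertex 16.0 8.0 16.0
    endloop
  endfacet
  facet normal 0.9029 -0.4299 0.0000
    outer loop
      vertex 13.0 1.7 0.0
      vertex 16.0 8.0 16.0
      vertex 13.0 1.7 16.0
    endloop
  endfacet
endsolid part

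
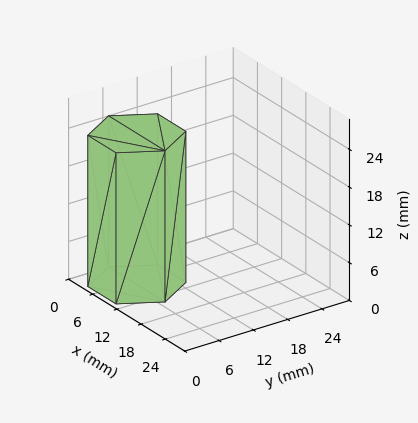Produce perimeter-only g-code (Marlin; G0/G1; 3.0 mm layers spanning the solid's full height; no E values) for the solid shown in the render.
Reading the render: the shape is a regular 6-sided prism (a cylinder approximated with 6 flat sides), circumscribed radius ≈ 7 mm, height ≈ 24 mm (dimensions read to the nearest mm from the axis ticks). For the g-code, the solid's height is divided into equal slices at the stated Δz and each level perimeter traced with G1 moves after a G0 lift.

; perimeter-only toolpath
G21 ; units = mm
G90 ; absolute positioning
G28 ; home
; layer 1
G0 Z3.0
G0 X14.0 Y7.0
G1 X10.5 Y13.1
G1 X3.5 Y13.1
G1 X0.0 Y7.0
G1 X3.5 Y0.9
G1 X10.5 Y0.9
G1 X14.0 Y7.0
; layer 2
G0 Z6.0
G0 X14.0 Y7.0
G1 X10.5 Y13.1
G1 X3.5 Y13.1
G1 X0.0 Y7.0
G1 X3.5 Y0.9
G1 X10.5 Y0.9
G1 X14.0 Y7.0
; layer 3
G0 Z9.0
G0 X14.0 Y7.0
G1 X10.5 Y13.1
G1 X3.5 Y13.1
G1 X0.0 Y7.0
G1 X3.5 Y0.9
G1 X10.5 Y0.9
G1 X14.0 Y7.0
; layer 4
G0 Z12.0
G0 X14.0 Y7.0
G1 X10.5 Y13.1
G1 X3.5 Y13.1
G1 X0.0 Y7.0
G1 X3.5 Y0.9
G1 X10.5 Y0.9
G1 X14.0 Y7.0
; layer 5
G0 Z15.0
G0 X14.0 Y7.0
G1 X10.5 Y13.1
G1 X3.5 Y13.1
G1 X0.0 Y7.0
G1 X3.5 Y0.9
G1 X10.5 Y0.9
G1 X14.0 Y7.0
; layer 6
G0 Z18.0
G0 X14.0 Y7.0
G1 X10.5 Y13.1
G1 X3.5 Y13.1
G1 X0.0 Y7.0
G1 X3.5 Y0.9
G1 X10.5 Y0.9
G1 X14.0 Y7.0
; layer 7
G0 Z21.0
G0 X14.0 Y7.0
G1 X10.5 Y13.1
G1 X3.5 Y13.1
G1 X0.0 Y7.0
G1 X3.5 Y0.9
G1 X10.5 Y0.9
G1 X14.0 Y7.0
; layer 8
G0 Z24.0
G0 X14.0 Y7.0
G1 X10.5 Y13.1
G1 X3.5 Y13.1
G1 X0.0 Y7.0
G1 X3.5 Y0.9
G1 X10.5 Y0.9
G1 X14.0 Y7.0
M2 ; end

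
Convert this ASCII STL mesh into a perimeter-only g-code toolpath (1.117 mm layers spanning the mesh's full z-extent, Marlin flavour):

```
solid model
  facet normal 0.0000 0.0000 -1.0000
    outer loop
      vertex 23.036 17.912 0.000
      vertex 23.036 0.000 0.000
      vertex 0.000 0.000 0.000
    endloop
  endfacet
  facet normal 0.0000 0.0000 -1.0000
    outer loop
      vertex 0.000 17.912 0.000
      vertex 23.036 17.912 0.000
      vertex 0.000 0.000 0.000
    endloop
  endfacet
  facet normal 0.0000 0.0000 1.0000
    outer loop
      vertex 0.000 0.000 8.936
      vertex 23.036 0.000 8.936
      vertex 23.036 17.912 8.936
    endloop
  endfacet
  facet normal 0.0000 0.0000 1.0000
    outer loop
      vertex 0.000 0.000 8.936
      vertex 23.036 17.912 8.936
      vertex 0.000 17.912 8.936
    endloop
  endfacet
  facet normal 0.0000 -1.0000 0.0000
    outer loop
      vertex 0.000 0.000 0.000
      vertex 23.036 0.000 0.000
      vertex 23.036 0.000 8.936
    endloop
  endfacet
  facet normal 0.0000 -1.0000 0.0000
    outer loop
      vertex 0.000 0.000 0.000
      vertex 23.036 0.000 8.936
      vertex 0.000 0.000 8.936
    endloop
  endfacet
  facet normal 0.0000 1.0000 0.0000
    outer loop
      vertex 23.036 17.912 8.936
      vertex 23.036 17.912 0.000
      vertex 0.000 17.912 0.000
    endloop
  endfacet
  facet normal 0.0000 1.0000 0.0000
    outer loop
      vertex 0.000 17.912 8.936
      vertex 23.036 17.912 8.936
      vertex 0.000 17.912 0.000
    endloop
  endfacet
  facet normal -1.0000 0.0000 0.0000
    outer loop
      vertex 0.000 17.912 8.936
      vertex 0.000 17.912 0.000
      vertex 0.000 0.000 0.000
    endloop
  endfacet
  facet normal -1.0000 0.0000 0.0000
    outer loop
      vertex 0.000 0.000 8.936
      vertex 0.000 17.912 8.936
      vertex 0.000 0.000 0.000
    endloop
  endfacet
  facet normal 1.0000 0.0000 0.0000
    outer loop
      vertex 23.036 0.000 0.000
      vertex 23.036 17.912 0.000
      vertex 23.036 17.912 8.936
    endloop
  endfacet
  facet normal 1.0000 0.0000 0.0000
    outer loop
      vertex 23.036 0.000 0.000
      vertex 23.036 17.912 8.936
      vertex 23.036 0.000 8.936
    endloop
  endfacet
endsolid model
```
; perimeter-only toolpath
G21 ; units = mm
G90 ; absolute positioning
G28 ; home
; layer 1
G0 Z1.117
G0 X0.000 Y0.000
G1 X23.036 Y0.000
G1 X23.036 Y17.912
G1 X0.000 Y17.912
G1 X0.000 Y0.000
; layer 2
G0 Z2.234
G0 X0.000 Y0.000
G1 X23.036 Y0.000
G1 X23.036 Y17.912
G1 X0.000 Y17.912
G1 X0.000 Y0.000
; layer 3
G0 Z3.351
G0 X0.000 Y0.000
G1 X23.036 Y0.000
G1 X23.036 Y17.912
G1 X0.000 Y17.912
G1 X0.000 Y0.000
; layer 4
G0 Z4.468
G0 X0.000 Y0.000
G1 X23.036 Y0.000
G1 X23.036 Y17.912
G1 X0.000 Y17.912
G1 X0.000 Y0.000
; layer 5
G0 Z5.585
G0 X0.000 Y0.000
G1 X23.036 Y0.000
G1 X23.036 Y17.912
G1 X0.000 Y17.912
G1 X0.000 Y0.000
; layer 6
G0 Z6.702
G0 X0.000 Y0.000
G1 X23.036 Y0.000
G1 X23.036 Y17.912
G1 X0.000 Y17.912
G1 X0.000 Y0.000
; layer 7
G0 Z7.819
G0 X0.000 Y0.000
G1 X23.036 Y0.000
G1 X23.036 Y17.912
G1 X0.000 Y17.912
G1 X0.000 Y0.000
; layer 8
G0 Z8.936
G0 X0.000 Y0.000
G1 X23.036 Y0.000
G1 X23.036 Y17.912
G1 X0.000 Y17.912
G1 X0.000 Y0.000
M2 ; end

The solid is a rectangular box, roughly 23 × 17.9 mm footprint and 8.94 mm tall. Slicing at Δz = 1.117 mm — 8 equal slices spanning the solid's height, so layer i sits at z = i·h/8 — gives 8 non-empty perimeters. Each is a 4-segment closed polygon; G0 lifts to the layer z and rapids to the start vertex, then G1 traces the edges.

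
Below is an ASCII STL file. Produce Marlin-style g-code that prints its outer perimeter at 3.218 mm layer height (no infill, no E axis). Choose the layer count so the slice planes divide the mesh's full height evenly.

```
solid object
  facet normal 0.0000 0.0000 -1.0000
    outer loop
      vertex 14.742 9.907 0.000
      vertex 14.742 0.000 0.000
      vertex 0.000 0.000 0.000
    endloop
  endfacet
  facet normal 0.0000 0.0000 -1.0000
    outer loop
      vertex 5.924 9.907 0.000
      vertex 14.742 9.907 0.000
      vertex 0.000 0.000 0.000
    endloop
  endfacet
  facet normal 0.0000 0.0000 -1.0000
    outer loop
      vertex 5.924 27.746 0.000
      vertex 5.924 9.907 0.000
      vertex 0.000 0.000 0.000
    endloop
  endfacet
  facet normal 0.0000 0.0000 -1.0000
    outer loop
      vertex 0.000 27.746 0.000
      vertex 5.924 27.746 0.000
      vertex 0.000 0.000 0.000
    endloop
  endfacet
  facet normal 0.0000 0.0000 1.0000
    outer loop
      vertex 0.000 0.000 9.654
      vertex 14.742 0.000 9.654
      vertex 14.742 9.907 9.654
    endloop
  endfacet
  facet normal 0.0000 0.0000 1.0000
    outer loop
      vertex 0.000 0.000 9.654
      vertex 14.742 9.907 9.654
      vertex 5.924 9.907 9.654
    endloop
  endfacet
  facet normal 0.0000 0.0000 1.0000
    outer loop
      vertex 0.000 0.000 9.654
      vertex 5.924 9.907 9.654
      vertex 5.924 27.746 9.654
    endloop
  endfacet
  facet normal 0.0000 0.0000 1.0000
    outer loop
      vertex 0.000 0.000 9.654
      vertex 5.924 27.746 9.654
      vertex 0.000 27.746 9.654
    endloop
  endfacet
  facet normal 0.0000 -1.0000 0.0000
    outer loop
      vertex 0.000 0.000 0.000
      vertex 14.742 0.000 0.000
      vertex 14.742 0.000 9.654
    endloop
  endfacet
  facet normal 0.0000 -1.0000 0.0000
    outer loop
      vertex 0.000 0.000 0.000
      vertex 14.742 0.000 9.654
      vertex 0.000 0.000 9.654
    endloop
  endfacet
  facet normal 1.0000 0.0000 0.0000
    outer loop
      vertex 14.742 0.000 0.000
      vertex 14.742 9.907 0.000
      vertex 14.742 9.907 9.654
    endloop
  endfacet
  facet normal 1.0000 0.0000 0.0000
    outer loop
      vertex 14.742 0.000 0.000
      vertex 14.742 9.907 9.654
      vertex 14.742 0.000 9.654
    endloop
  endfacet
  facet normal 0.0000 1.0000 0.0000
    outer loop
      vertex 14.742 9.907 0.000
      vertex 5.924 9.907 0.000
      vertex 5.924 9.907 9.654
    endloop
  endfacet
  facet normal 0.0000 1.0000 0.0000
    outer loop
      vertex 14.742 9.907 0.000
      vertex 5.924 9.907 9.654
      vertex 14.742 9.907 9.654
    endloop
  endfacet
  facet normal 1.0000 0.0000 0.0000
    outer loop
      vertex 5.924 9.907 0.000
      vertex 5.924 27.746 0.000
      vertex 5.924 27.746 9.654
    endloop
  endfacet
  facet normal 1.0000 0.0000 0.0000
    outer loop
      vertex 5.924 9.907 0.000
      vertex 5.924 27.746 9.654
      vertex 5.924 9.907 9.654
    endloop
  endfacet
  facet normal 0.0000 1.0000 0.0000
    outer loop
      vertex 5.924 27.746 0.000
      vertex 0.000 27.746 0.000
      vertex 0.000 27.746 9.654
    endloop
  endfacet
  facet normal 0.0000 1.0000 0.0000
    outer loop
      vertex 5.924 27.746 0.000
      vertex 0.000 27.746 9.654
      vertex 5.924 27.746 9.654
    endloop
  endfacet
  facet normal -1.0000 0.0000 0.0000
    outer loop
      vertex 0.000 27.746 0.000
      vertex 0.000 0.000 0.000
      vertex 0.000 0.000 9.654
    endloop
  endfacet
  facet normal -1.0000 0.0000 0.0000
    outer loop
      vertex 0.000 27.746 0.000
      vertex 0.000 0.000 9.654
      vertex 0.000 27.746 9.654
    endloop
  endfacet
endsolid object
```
; perimeter-only toolpath
G21 ; units = mm
G90 ; absolute positioning
G28 ; home
; layer 1
G0 Z3.218
G0 X0.000 Y0.000
G1 X14.742 Y0.000
G1 X14.742 Y9.907
G1 X5.924 Y9.907
G1 X5.924 Y27.746
G1 X0.000 Y27.746
G1 X0.000 Y0.000
; layer 2
G0 Z6.436
G0 X0.000 Y0.000
G1 X14.742 Y0.000
G1 X14.742 Y9.907
G1 X5.924 Y9.907
G1 X5.924 Y27.746
G1 X0.000 Y27.746
G1 X0.000 Y0.000
; layer 3
G0 Z9.654
G0 X0.000 Y0.000
G1 X14.742 Y0.000
G1 X14.742 Y9.907
G1 X5.924 Y9.907
G1 X5.924 Y27.746
G1 X0.000 Y27.746
G1 X0.000 Y0.000
M2 ; end

The solid is an L-shaped prism: outer 14.7 × 27.7 mm, arm thicknesses ≈ 9.91 mm (horizontal) and 5.92 mm (vertical), extruded 9.65 mm in z. Slicing at Δz = 3.218 mm — 3 equal slices spanning the solid's height, so layer i sits at z = i·h/3 — gives 3 non-empty perimeters. Each is a 6-segment closed polygon; G0 lifts to the layer z and rapids to the start vertex, then G1 traces the edges.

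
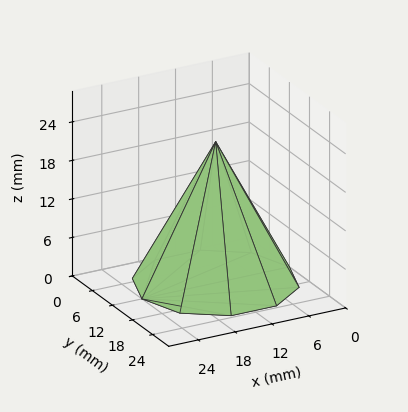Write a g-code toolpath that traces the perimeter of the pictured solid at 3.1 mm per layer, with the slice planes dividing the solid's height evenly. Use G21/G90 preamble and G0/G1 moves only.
Reading the render: the shape is a regular 10-sided pyramid, base circumscribed radius ≈ 12 mm, apex at z ≈ 22 mm (dimensions read to the nearest mm from the axis ticks). For the g-code, the solid's height is divided into equal slices at the stated Δz and each level perimeter traced with G1 moves after a G0 lift.

; perimeter-only toolpath
G21 ; units = mm
G90 ; absolute positioning
G28 ; home
; layer 1
G0 Z3.1
G0 X22.3 Y12.0
G1 X20.3 Y18.1
G1 X15.2 Y21.8
G1 X8.8 Y21.8
G1 X3.7 Y18.1
G1 X1.7 Y12.0
G1 X3.7 Y5.9
G1 X8.8 Y2.2
G1 X15.2 Y2.2
G1 X20.3 Y5.9
G1 X22.3 Y12.0
; layer 2
G0 Z6.3
G0 X20.6 Y12.0
G1 X18.9 Y17.1
G1 X14.6 Y20.1
G1 X9.4 Y20.1
G1 X5.1 Y17.1
G1 X3.4 Y12.0
G1 X5.1 Y6.9
G1 X9.4 Y3.9
G1 X14.6 Y3.9
G1 X18.9 Y6.9
G1 X20.6 Y12.0
; layer 3
G0 Z9.4
G0 X18.9 Y12.0
G1 X17.5 Y16.1
G1 X14.1 Y18.5
G1 X9.9 Y18.5
G1 X6.5 Y16.1
G1 X5.1 Y12.0
G1 X6.5 Y7.9
G1 X9.9 Y5.5
G1 X14.1 Y5.5
G1 X17.5 Y7.9
G1 X18.9 Y12.0
; layer 4
G0 Z12.6
G0 X17.1 Y12.0
G1 X16.2 Y15.0
G1 X13.6 Y16.9
G1 X10.4 Y16.9
G1 X7.8 Y15.0
G1 X6.9 Y12.0
G1 X7.8 Y9.0
G1 X10.4 Y7.1
G1 X13.6 Y7.1
G1 X16.2 Y9.0
G1 X17.1 Y12.0
; layer 5
G0 Z15.7
G0 X15.4 Y12.0
G1 X14.8 Y14.0
G1 X13.1 Y15.3
G1 X10.9 Y15.3
G1 X9.2 Y14.0
G1 X8.6 Y12.0
G1 X9.2 Y10.0
G1 X10.9 Y8.7
G1 X13.1 Y8.7
G1 X14.8 Y10.0
G1 X15.4 Y12.0
; layer 6
G0 Z18.9
G0 X13.7 Y12.0
G1 X13.4 Y13.0
G1 X12.5 Y13.6
G1 X11.5 Y13.6
G1 X10.6 Y13.0
G1 X10.3 Y12.0
G1 X10.6 Y11.0
G1 X11.5 Y10.4
G1 X12.5 Y10.4
G1 X13.4 Y11.0
G1 X13.7 Y12.0
M2 ; end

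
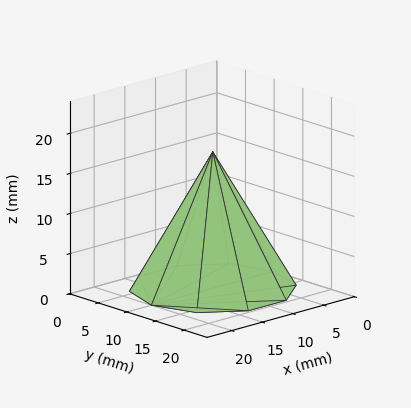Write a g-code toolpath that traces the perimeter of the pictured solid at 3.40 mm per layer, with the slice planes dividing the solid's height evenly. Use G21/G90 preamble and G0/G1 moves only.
Reading the render: the shape is a regular 10-sided pyramid, base circumscribed radius ≈ 10 mm, apex at z ≈ 17 mm (dimensions read to the nearest mm from the axis ticks). For the g-code, the solid's height is divided into equal slices at the stated Δz and each level perimeter traced with G1 moves after a G0 lift.

; perimeter-only toolpath
G21 ; units = mm
G90 ; absolute positioning
G28 ; home
; layer 1
G0 Z3.40
G0 X18.00 Y10.00
G1 X16.47 Y14.70
G1 X12.47 Y17.61
G1 X7.53 Y17.61
G1 X3.53 Y14.70
G1 X2.00 Y10.00
G1 X3.53 Y5.30
G1 X7.53 Y2.39
G1 X12.47 Y2.39
G1 X16.47 Y5.30
G1 X18.00 Y10.00
; layer 2
G0 Z6.80
G0 X16.00 Y10.00
G1 X14.85 Y13.53
G1 X11.85 Y15.71
G1 X8.15 Y15.71
G1 X5.15 Y13.53
G1 X4.00 Y10.00
G1 X5.15 Y6.47
G1 X8.15 Y4.29
G1 X11.85 Y4.29
G1 X14.85 Y6.47
G1 X16.00 Y10.00
; layer 3
G0 Z10.20
G0 X14.00 Y10.00
G1 X13.24 Y12.35
G1 X11.24 Y13.80
G1 X8.76 Y13.80
G1 X6.76 Y12.35
G1 X6.00 Y10.00
G1 X6.76 Y7.65
G1 X8.76 Y6.20
G1 X11.24 Y6.20
G1 X13.24 Y7.65
G1 X14.00 Y10.00
; layer 4
G0 Z13.60
G0 X12.00 Y10.00
G1 X11.62 Y11.18
G1 X10.62 Y11.90
G1 X9.38 Y11.90
G1 X8.38 Y11.18
G1 X8.00 Y10.00
G1 X8.38 Y8.82
G1 X9.38 Y8.10
G1 X10.62 Y8.10
G1 X11.62 Y8.82
G1 X12.00 Y10.00
M2 ; end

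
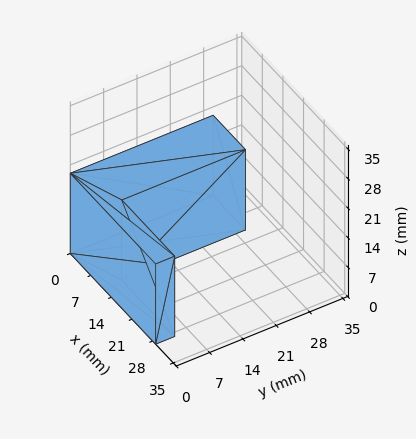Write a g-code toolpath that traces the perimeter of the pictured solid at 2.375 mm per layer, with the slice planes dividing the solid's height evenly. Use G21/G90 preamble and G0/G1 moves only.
Reading the render: the shape is an L-shaped prism: outer 29 × 30 mm, arm thicknesses ≈ 4 mm (horizontal) and 11 mm (vertical), extruded 19 mm in z (dimensions read to the nearest mm from the axis ticks). For the g-code, the solid's height is divided into equal slices at the stated Δz and each level perimeter traced with G1 moves after a G0 lift.

; perimeter-only toolpath
G21 ; units = mm
G90 ; absolute positioning
G28 ; home
; layer 1
G0 Z2.375
G0 X0.000 Y0.000
G1 X29.000 Y0.000
G1 X29.000 Y4.000
G1 X11.000 Y4.000
G1 X11.000 Y30.000
G1 X0.000 Y30.000
G1 X0.000 Y0.000
; layer 2
G0 Z4.750
G0 X0.000 Y0.000
G1 X29.000 Y0.000
G1 X29.000 Y4.000
G1 X11.000 Y4.000
G1 X11.000 Y30.000
G1 X0.000 Y30.000
G1 X0.000 Y0.000
; layer 3
G0 Z7.125
G0 X0.000 Y0.000
G1 X29.000 Y0.000
G1 X29.000 Y4.000
G1 X11.000 Y4.000
G1 X11.000 Y30.000
G1 X0.000 Y30.000
G1 X0.000 Y0.000
; layer 4
G0 Z9.500
G0 X0.000 Y0.000
G1 X29.000 Y0.000
G1 X29.000 Y4.000
G1 X11.000 Y4.000
G1 X11.000 Y30.000
G1 X0.000 Y30.000
G1 X0.000 Y0.000
; layer 5
G0 Z11.875
G0 X0.000 Y0.000
G1 X29.000 Y0.000
G1 X29.000 Y4.000
G1 X11.000 Y4.000
G1 X11.000 Y30.000
G1 X0.000 Y30.000
G1 X0.000 Y0.000
; layer 6
G0 Z14.250
G0 X0.000 Y0.000
G1 X29.000 Y0.000
G1 X29.000 Y4.000
G1 X11.000 Y4.000
G1 X11.000 Y30.000
G1 X0.000 Y30.000
G1 X0.000 Y0.000
; layer 7
G0 Z16.625
G0 X0.000 Y0.000
G1 X29.000 Y0.000
G1 X29.000 Y4.000
G1 X11.000 Y4.000
G1 X11.000 Y30.000
G1 X0.000 Y30.000
G1 X0.000 Y0.000
; layer 8
G0 Z19.000
G0 X0.000 Y0.000
G1 X29.000 Y0.000
G1 X29.000 Y4.000
G1 X11.000 Y4.000
G1 X11.000 Y30.000
G1 X0.000 Y30.000
G1 X0.000 Y0.000
M2 ; end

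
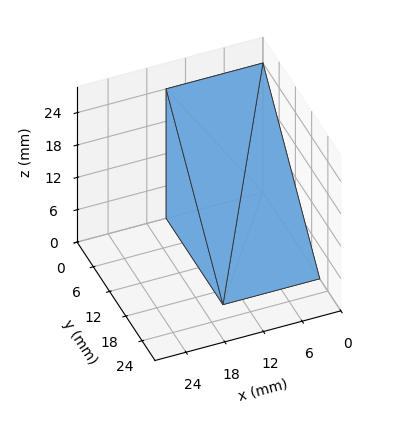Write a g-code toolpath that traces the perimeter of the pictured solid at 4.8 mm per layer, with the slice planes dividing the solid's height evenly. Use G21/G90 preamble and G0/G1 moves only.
Reading the render: the shape is a wedge (ramp): 15 × 21 mm base, rising to 24 mm along the y=0 edge and sloping linearly to z=0 at y=21 (dimensions read to the nearest mm from the axis ticks). For the g-code, the solid's height is divided into equal slices at the stated Δz and each level perimeter traced with G1 moves after a G0 lift.

; perimeter-only toolpath
G21 ; units = mm
G90 ; absolute positioning
G28 ; home
; layer 1
G0 Z4.8
G0 X0.0 Y0.0
G1 X15.0 Y0.0
G1 X15.0 Y16.8
G1 X0.0 Y16.8
G1 X0.0 Y0.0
; layer 2
G0 Z9.6
G0 X0.0 Y0.0
G1 X15.0 Y0.0
G1 X15.0 Y12.6
G1 X0.0 Y12.6
G1 X0.0 Y0.0
; layer 3
G0 Z14.4
G0 X0.0 Y0.0
G1 X15.0 Y0.0
G1 X15.0 Y8.4
G1 X0.0 Y8.4
G1 X0.0 Y0.0
; layer 4
G0 Z19.2
G0 X0.0 Y0.0
G1 X15.0 Y0.0
G1 X15.0 Y4.2
G1 X0.0 Y4.2
G1 X0.0 Y0.0
M2 ; end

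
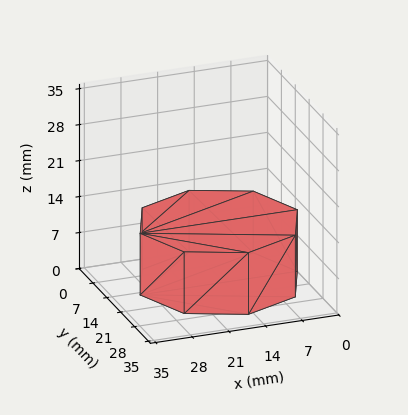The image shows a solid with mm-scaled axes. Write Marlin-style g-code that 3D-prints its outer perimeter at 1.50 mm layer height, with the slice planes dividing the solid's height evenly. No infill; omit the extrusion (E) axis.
Reading the render: the shape is a regular 8-sided prism (a cylinder approximated with 8 flat sides), circumscribed radius ≈ 15 mm, height ≈ 12 mm (dimensions read to the nearest mm from the axis ticks). For the g-code, the solid's height is divided into equal slices at the stated Δz and each level perimeter traced with G1 moves after a G0 lift.

; perimeter-only toolpath
G21 ; units = mm
G90 ; absolute positioning
G28 ; home
; layer 1
G0 Z1.50
G0 X30.00 Y15.00
G1 X25.61 Y25.61
G1 X15.00 Y30.00
G1 X4.39 Y25.61
G1 X0.00 Y15.00
G1 X4.39 Y4.39
G1 X15.00 Y0.00
G1 X25.61 Y4.39
G1 X30.00 Y15.00
; layer 2
G0 Z3.00
G0 X30.00 Y15.00
G1 X25.61 Y25.61
G1 X15.00 Y30.00
G1 X4.39 Y25.61
G1 X0.00 Y15.00
G1 X4.39 Y4.39
G1 X15.00 Y0.00
G1 X25.61 Y4.39
G1 X30.00 Y15.00
; layer 3
G0 Z4.50
G0 X30.00 Y15.00
G1 X25.61 Y25.61
G1 X15.00 Y30.00
G1 X4.39 Y25.61
G1 X0.00 Y15.00
G1 X4.39 Y4.39
G1 X15.00 Y0.00
G1 X25.61 Y4.39
G1 X30.00 Y15.00
; layer 4
G0 Z6.00
G0 X30.00 Y15.00
G1 X25.61 Y25.61
G1 X15.00 Y30.00
G1 X4.39 Y25.61
G1 X0.00 Y15.00
G1 X4.39 Y4.39
G1 X15.00 Y0.00
G1 X25.61 Y4.39
G1 X30.00 Y15.00
; layer 5
G0 Z7.50
G0 X30.00 Y15.00
G1 X25.61 Y25.61
G1 X15.00 Y30.00
G1 X4.39 Y25.61
G1 X0.00 Y15.00
G1 X4.39 Y4.39
G1 X15.00 Y0.00
G1 X25.61 Y4.39
G1 X30.00 Y15.00
; layer 6
G0 Z9.00
G0 X30.00 Y15.00
G1 X25.61 Y25.61
G1 X15.00 Y30.00
G1 X4.39 Y25.61
G1 X0.00 Y15.00
G1 X4.39 Y4.39
G1 X15.00 Y0.00
G1 X25.61 Y4.39
G1 X30.00 Y15.00
; layer 7
G0 Z10.50
G0 X30.00 Y15.00
G1 X25.61 Y25.61
G1 X15.00 Y30.00
G1 X4.39 Y25.61
G1 X0.00 Y15.00
G1 X4.39 Y4.39
G1 X15.00 Y0.00
G1 X25.61 Y4.39
G1 X30.00 Y15.00
; layer 8
G0 Z12.00
G0 X30.00 Y15.00
G1 X25.61 Y25.61
G1 X15.00 Y30.00
G1 X4.39 Y25.61
G1 X0.00 Y15.00
G1 X4.39 Y4.39
G1 X15.00 Y0.00
G1 X25.61 Y4.39
G1 X30.00 Y15.00
M2 ; end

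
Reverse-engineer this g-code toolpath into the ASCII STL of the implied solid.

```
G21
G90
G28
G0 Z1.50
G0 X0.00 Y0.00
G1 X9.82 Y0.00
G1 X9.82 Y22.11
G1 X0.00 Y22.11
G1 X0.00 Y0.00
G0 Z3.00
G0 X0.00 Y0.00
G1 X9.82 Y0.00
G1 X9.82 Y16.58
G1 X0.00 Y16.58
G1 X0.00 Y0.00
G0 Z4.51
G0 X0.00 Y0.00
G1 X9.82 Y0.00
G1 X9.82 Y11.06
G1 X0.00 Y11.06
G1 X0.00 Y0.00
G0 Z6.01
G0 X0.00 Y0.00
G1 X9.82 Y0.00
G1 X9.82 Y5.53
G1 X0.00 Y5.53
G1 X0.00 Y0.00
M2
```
solid part
  facet normal 0.0000 0.0000 -1.0000
    outer loop
      vertex 9.82 27.64 0.00
      vertex 9.82 0.00 0.00
      vertex 0.00 0.00 0.00
    endloop
  endfacet
  facet normal 0.0000 0.0000 -1.0000
    outer loop
      vertex 0.00 27.64 0.00
      vertex 9.82 27.64 0.00
      vertex 0.00 0.00 0.00
    endloop
  endfacet
  facet normal 0.0000 -1.0000 0.0000
    outer loop
      vertex 0.00 0.00 0.00
      vertex 9.82 0.00 0.00
      vertex 9.82 0.00 7.51
    endloop
  endfacet
  facet normal 0.0000 -1.0000 0.0000
    outer loop
      vertex 0.00 0.00 0.00
      vertex 9.82 0.00 7.51
      vertex 0.00 0.00 7.51
    endloop
  endfacet
  facet normal 0.0000 0.2622 0.9650
    outer loop
      vertex 0.00 0.00 7.51
      vertex 9.82 0.00 7.51
      vertex 9.82 27.64 0.00
    endloop
  endfacet
  facet normal 0.0000 0.2622 0.9650
    outer loop
      vertex 0.00 0.00 7.51
      vertex 9.82 27.64 0.00
      vertex 0.00 27.64 0.00
    endloop
  endfacet
  facet normal -1.0000 0.0000 0.0000
    outer loop
      vertex 0.00 0.00 7.51
      vertex 0.00 27.64 0.00
      vertex 0.00 0.00 0.00
    endloop
  endfacet
  facet normal 1.0000 0.0000 0.0000
    outer loop
      vertex 9.82 0.00 0.00
      vertex 9.82 27.64 0.00
      vertex 9.82 0.00 7.51
    endloop
  endfacet
endsolid part

The G0 Z moves step by Δz≈1.50 mm. The G1 loops shrink linearly with z, so the solid tapers from its base footprint up to z≈7.51. Closing with a flat bottom cap and the tapered top and triangulating gives 8 facets — a wedge (ramp): 9.82 × 27.6 mm base, rising to 7.51 mm along the y=0 edge and sloping linearly to z=0 at y=27.6.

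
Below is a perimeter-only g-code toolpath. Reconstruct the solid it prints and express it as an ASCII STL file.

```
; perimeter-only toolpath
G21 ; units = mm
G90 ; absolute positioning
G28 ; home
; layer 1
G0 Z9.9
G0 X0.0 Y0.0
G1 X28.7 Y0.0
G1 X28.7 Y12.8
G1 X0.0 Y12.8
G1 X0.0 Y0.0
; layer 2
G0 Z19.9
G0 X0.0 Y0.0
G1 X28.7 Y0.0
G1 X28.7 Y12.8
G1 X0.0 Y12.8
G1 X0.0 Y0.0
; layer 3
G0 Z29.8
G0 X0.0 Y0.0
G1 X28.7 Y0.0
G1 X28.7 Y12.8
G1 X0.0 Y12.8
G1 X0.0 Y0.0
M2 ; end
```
solid part
  facet normal 0.0000 0.0000 -1.0000
    outer loop
      vertex 28.7 12.8 0.0
      vertex 28.7 0.0 0.0
      vertex 0.0 0.0 0.0
    endloop
  endfacet
  facet normal 0.0000 0.0000 -1.0000
    outer loop
      vertex 0.0 12.8 0.0
      vertex 28.7 12.8 0.0
      vertex 0.0 0.0 0.0
    endloop
  endfacet
  facet normal 0.0000 0.0000 1.0000
    outer loop
      vertex 0.0 0.0 29.8
      vertex 28.7 0.0 29.8
      vertex 28.7 12.8 29.8
    endloop
  endfacet
  facet normal 0.0000 0.0000 1.0000
    outer loop
      vertex 0.0 0.0 29.8
      vertex 28.7 12.8 29.8
      vertex 0.0 12.8 29.8
    endloop
  endfacet
  facet normal 0.0000 -1.0000 0.0000
    outer loop
      vertex 0.0 0.0 0.0
      vertex 28.7 0.0 0.0
      vertex 28.7 0.0 29.8
    endloop
  endfacet
  facet normal 0.0000 -1.0000 0.0000
    outer loop
      vertex 0.0 0.0 0.0
      vertex 28.7 0.0 29.8
      vertex 0.0 0.0 29.8
    endloop
  endfacet
  facet normal 0.0000 1.0000 0.0000
    outer loop
      vertex 28.7 12.8 29.8
      vertex 28.7 12.8 0.0
      vertex 0.0 12.8 0.0
    endloop
  endfacet
  facet normal 0.0000 1.0000 0.0000
    outer loop
      vertex 0.0 12.8 29.8
      vertex 28.7 12.8 29.8
      vertex 0.0 12.8 0.0
    endloop
  endfacet
  facet normal -1.0000 0.0000 0.0000
    outer loop
      vertex 0.0 12.8 29.8
      vertex 0.0 12.8 0.0
      vertex 0.0 0.0 0.0
    endloop
  endfacet
  facet normal -1.0000 0.0000 0.0000
    outer loop
      vertex 0.0 0.0 29.8
      vertex 0.0 12.8 29.8
      vertex 0.0 0.0 0.0
    endloop
  endfacet
  facet normal 1.0000 0.0000 0.0000
    outer loop
      vertex 28.7 0.0 0.0
      vertex 28.7 12.8 0.0
      vertex 28.7 12.8 29.8
    endloop
  endfacet
  facet normal 1.0000 0.0000 0.0000
    outer loop
      vertex 28.7 0.0 0.0
      vertex 28.7 12.8 29.8
      vertex 28.7 0.0 29.8
    endloop
  endfacet
endsolid part

The G0 Z moves step by Δz≈9.9 mm. Every layer's G1 loop is the same polygon, so the solid is a straight extrusion of it from z=0 to z≈29.8. Closing with flat bottom and top caps and triangulating gives 12 facets — a rectangular box, roughly 28.7 × 12.8 mm footprint and 29.8 mm tall.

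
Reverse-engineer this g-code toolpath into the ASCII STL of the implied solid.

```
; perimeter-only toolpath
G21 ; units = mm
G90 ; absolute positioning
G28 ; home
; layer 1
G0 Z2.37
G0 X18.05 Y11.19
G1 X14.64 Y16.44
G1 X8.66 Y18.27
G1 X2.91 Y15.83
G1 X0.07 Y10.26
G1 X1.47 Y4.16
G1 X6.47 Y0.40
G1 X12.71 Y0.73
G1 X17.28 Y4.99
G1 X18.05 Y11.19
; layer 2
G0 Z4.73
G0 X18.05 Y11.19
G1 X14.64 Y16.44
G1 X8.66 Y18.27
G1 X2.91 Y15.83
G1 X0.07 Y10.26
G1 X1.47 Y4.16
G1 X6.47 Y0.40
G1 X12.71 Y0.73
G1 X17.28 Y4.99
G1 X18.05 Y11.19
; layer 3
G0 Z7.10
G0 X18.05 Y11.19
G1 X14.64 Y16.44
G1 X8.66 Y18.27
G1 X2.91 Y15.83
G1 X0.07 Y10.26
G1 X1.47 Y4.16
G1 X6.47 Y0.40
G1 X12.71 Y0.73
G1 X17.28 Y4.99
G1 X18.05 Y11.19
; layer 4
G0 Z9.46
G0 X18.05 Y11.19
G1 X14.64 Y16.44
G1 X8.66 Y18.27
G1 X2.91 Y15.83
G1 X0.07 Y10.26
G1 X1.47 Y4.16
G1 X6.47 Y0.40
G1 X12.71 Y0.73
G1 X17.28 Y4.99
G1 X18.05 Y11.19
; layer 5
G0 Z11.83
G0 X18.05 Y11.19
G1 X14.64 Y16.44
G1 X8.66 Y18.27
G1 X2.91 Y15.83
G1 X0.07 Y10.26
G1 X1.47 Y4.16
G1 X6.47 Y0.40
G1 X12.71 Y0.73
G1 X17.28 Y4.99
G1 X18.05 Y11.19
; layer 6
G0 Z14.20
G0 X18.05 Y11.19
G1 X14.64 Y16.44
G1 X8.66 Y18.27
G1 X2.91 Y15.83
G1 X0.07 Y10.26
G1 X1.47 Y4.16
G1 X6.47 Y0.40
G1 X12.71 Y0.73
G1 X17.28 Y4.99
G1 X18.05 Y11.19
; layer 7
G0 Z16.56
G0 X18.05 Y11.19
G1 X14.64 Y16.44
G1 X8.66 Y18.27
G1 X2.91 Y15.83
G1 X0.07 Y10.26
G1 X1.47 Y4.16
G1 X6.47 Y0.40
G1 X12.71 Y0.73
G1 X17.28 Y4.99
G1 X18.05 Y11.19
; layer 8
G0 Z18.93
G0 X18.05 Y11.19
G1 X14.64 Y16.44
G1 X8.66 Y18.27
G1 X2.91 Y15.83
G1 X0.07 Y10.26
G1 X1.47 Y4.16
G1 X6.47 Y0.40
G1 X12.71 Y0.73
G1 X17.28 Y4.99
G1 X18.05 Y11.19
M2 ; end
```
solid part
  facet normal 0.0000 0.0000 -1.0000
    outer loop
      vertex 8.66 18.27 0.00
      vertex 14.64 16.44 0.00
      vertex 18.05 11.19 0.00
    endloop
  endfacet
  facet normal 0.0000 0.0000 -1.0000
    outer loop
      vertex 2.91 15.83 0.00
      vertex 8.66 18.27 0.00
      vertex 18.05 11.19 0.00
    endloop
  endfacet
  facet normal 0.0000 0.0000 -1.0000
    outer loop
      vertex 0.07 10.26 0.00
      vertex 2.91 15.83 0.00
      vertex 18.05 11.19 0.00
    endloop
  endfacet
  facet normal 0.0000 0.0000 -1.0000
    outer loop
      vertex 1.47 4.16 0.00
      vertex 0.07 10.26 0.00
      vertex 18.05 11.19 0.00
    endloop
  endfacet
  facet normal 0.0000 0.0000 -1.0000
    outer loop
      vertex 6.47 0.40 0.00
      vertex 1.47 4.16 0.00
      vertex 18.05 11.19 0.00
    endloop
  endfacet
  facet normal 0.0000 0.0000 -1.0000
    outer loop
      vertex 12.71 0.73 0.00
      vertex 6.47 0.40 0.00
      vertex 18.05 11.19 0.00
    endloop
  endfacet
  facet normal 0.0000 0.0000 -1.0000
    outer loop
      vertex 17.28 4.99 0.00
      vertex 12.71 0.73 0.00
      vertex 18.05 11.19 0.00
    endloop
  endfacet
  facet normal 0.0000 0.0000 1.0000
    outer loop
      vertex 18.05 11.19 18.93
      vertex 14.64 16.44 18.93
      vertex 8.66 18.27 18.93
    endloop
  endfacet
  facet normal 0.0000 0.0000 1.0000
    outer loop
      vertex 18.05 11.19 18.93
      vertex 8.66 18.27 18.93
      vertex 2.91 15.83 18.93
    endloop
  endfacet
  facet normal 0.0000 0.0000 1.0000
    outer loop
      vertex 18.05 11.19 18.93
      vertex 2.91 15.83 18.93
      vertex 0.07 10.26 18.93
    endloop
  endfacet
  facet normal 0.0000 0.0000 1.0000
    outer loop
      vertex 18.05 11.19 18.93
      vertex 0.07 10.26 18.93
      vertex 1.47 4.16 18.93
    endloop
  endfacet
  facet normal 0.0000 0.0000 1.0000
    outer loop
      vertex 18.05 11.19 18.93
      vertex 1.47 4.16 18.93
      vertex 6.47 0.40 18.93
    endloop
  endfacet
  facet normal 0.0000 0.0000 1.0000
    outer loop
      vertex 18.05 11.19 18.93
      vertex 6.47 0.40 18.93
      vertex 12.71 0.73 18.93
    endloop
  endfacet
  facet normal 0.0000 0.0000 1.0000
    outer loop
      vertex 18.05 11.19 18.93
      vertex 12.71 0.73 18.93
      vertex 17.28 4.99 18.93
    endloop
  endfacet
  facet normal 0.8386 0.5447 0.0000
    outer loop
      vertex 18.05 11.19 0.00
      vertex 14.64 16.44 0.00
      vertex 14.64 16.44 18.93
    endloop
  endfacet
  facet normal 0.8386 0.5447 0.0000
    outer loop
      vertex 18.05 11.19 0.00
      vertex 14.64 16.44 18.93
      vertex 18.05 11.19 18.93
    endloop
  endfacet
  facet normal 0.2926 0.9562 0.0000
    outer loop
      vertex 14.64 16.44 0.00
      vertex 8.66 18.27 0.00
      vertex 8.66 18.27 18.93
    endloop
  endfacet
  facet normal 0.2926 0.9562 0.0000
    outer loop
      vertex 14.64 16.44 0.00
      vertex 8.66 18.27 18.93
      vertex 14.64 16.44 18.93
    endloop
  endfacet
  facet normal -0.3906 0.9205 0.0000
    outer loop
      vertex 8.66 18.27 0.00
      vertex 2.91 15.83 0.00
      vertex 2.91 15.83 18.93
    endloop
  endfacet
  facet normal -0.3906 0.9205 0.0000
    outer loop
      vertex 8.66 18.27 0.00
      vertex 2.91 15.83 18.93
      vertex 8.66 18.27 18.93
    endloop
  endfacet
  facet normal -0.8909 0.4542 0.0000
    outer loop
      vertex 2.91 15.83 0.00
      vertex 0.07 10.26 0.00
      vertex 0.07 10.26 18.93
    endloop
  endfacet
  facet normal -0.8909 0.4542 0.0000
    outer loop
      vertex 2.91 15.83 0.00
      vertex 0.07 10.26 18.93
      vertex 2.91 15.83 18.93
    endloop
  endfacet
  facet normal -0.9747 -0.2237 0.0000
    outer loop
      vertex 0.07 10.26 0.00
      vertex 1.47 4.16 0.00
      vertex 1.47 4.16 18.93
    endloop
  endfacet
  facet normal -0.9747 -0.2237 0.0000
    outer loop
      vertex 0.07 10.26 0.00
      vertex 1.47 4.16 18.93
      vertex 0.07 10.26 18.93
    endloop
  endfacet
  facet normal -0.6010 -0.7992 0.0000
    outer loop
      vertex 1.47 4.16 0.00
      vertex 6.47 0.40 0.00
      vertex 6.47 0.40 18.93
    endloop
  endfacet
  facet normal -0.6010 -0.7992 0.0000
    outer loop
      vertex 1.47 4.16 0.00
      vertex 6.47 0.40 18.93
      vertex 1.47 4.16 18.93
    endloop
  endfacet
  facet normal 0.0528 -0.9986 0.0000
    outer loop
      vertex 6.47 0.40 0.00
      vertex 12.71 0.73 0.00
      vertex 12.71 0.73 18.93
    endloop
  endfacet
  facet normal 0.0528 -0.9986 0.0000
    outer loop
      vertex 6.47 0.40 0.00
      vertex 12.71 0.73 18.93
      vertex 6.47 0.40 18.93
    endloop
  endfacet
  facet normal 0.6819 -0.7315 0.0000
    outer loop
      vertex 12.71 0.73 0.00
      vertex 17.28 4.99 0.00
      vertex 17.28 4.99 18.93
    endloop
  endfacet
  facet normal 0.6819 -0.7315 0.0000
    outer loop
      vertex 12.71 0.73 0.00
      vertex 17.28 4.99 18.93
      vertex 12.71 0.73 18.93
    endloop
  endfacet
  facet normal 0.9924 -0.1232 0.0000
    outer loop
      vertex 17.28 4.99 0.00
      vertex 18.05 11.19 0.00
      vertex 18.05 11.19 18.93
    endloop
  endfacet
  facet normal 0.9924 -0.1232 0.0000
    outer loop
      vertex 17.28 4.99 0.00
      vertex 18.05 11.19 18.93
      vertex 17.28 4.99 18.93
    endloop
  endfacet
endsolid part

The G0 Z moves step by Δz≈2.37 mm. Every layer's G1 loop is the same polygon, so the solid is a straight extrusion of it from z=0 to z≈18.9. Closing with flat bottom and top caps and triangulating gives 32 facets — a regular 9-sided prism (a cylinder approximated with 9 flat sides), circumscribed radius ≈ 9.14 mm, height ≈ 18.9 mm.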